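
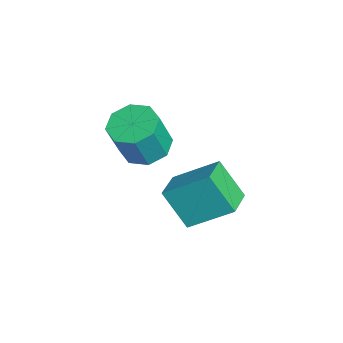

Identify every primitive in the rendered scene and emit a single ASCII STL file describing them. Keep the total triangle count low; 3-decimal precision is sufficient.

solid 
facet normal -0.250 0.289 -0.924
outer loop
vertex -3.653 -1.43 -1.826
vertex -4.117 -0.915 -1.539
vertex -3.394 -0.925 -1.738
endloop
endfacet
facet normal 0.857 -0.378 -0.350
outer loop
vertex -3.653 -1.43 -1.826
vertex -3.394 -0.925 -1.738
vertex -3.319 -1.819 -0.588
endloop
endfacet
facet normal 0.856 -0.379 -0.350
outer loop
vertex -3.319 -1.819 -0.588
vertex -3.394 -0.925 -1.738
vertex -3.06 -1.315 -0.5
endloop
endfacet
facet normal 0.250 -0.290 0.924
outer loop
vertex -3.319 -1.819 -0.588
vertex -3.06 -1.315 -0.5
vertex -3.783 -1.305 -0.301
endloop
endfacet
facet normal -0.250 0.290 -0.924
outer loop
vertex -3.394 -0.925 -1.738
vertex -4.117 -0.915 -1.539
vertex -3.559 -0.415 -1.533
endloop
endfacet
facet normal 0.925 0.355 -0.138
outer loop
vertex -3.394 -0.925 -1.738
vertex -3.559 -0.415 -1.533
vertex -3.06 -1.315 -0.5
endloop
endfacet
facet normal 0.925 0.353 -0.139
outer loop
vertex -3.06 -1.315 -0.5
vertex -3.559 -0.415 -1.533
vertex -3.224 -0.804 -0.295
endloop
endfacet
facet normal 0.250 -0.290 0.924
outer loop
vertex -3.06 -1.315 -0.5
vertex -3.224 -0.804 -0.295
vertex -3.783 -1.305 -0.301
endloop
endfacet
facet normal -0.251 0.291 -0.923
outer loop
vertex -3.559 -0.415 -1.533
vertex -4.117 -0.915 -1.539
vertex -4.05 -0.198 -1.331
endloop
endfacet
facet normal 0.452 0.879 0.154
outer loop
vertex -3.559 -0.415 -1.533
vertex -4.05 -0.198 -1.331
vertex -3.224 -0.804 -0.295
endloop
endfacet
facet normal 0.451 0.879 0.155
outer loop
vertex -3.224 -0.804 -0.295
vertex -4.05 -0.198 -1.331
vertex -3.716 -0.587 -0.094
endloop
endfacet
facet normal 0.250 -0.290 0.924
outer loop
vertex -3.224 -0.804 -0.295
vertex -3.716 -0.587 -0.094
vertex -3.783 -1.305 -0.301
endloop
endfacet
facet normal -0.249 0.291 -0.924
outer loop
vertex -4.05 -0.198 -1.331
vertex -4.117 -0.915 -1.539
vertex -4.581 -0.401 -1.252
endloop
endfacet
facet normal -0.287 0.889 0.357
outer loop
vertex -4.05 -0.198 -1.331
vertex -4.581 -0.401 -1.252
vertex -3.716 -0.587 -0.094
endloop
endfacet
facet normal -0.286 0.889 0.357
outer loop
vertex -3.716 -0.587 -0.094
vertex -4.581 -0.401 -1.252
vertex -4.247 -0.79 -0.014
endloop
endfacet
facet normal 0.250 -0.290 0.924
outer loop
vertex -3.716 -0.587 -0.094
vertex -4.247 -0.79 -0.014
vertex -3.783 -1.305 -0.301
endloop
endfacet
facet normal -0.250 0.290 -0.924
outer loop
vertex -4.581 -0.401 -1.252
vertex -4.117 -0.915 -1.539
vertex -4.84 -0.905 -1.34
endloop
endfacet
facet normal -0.857 0.379 0.350
outer loop
vertex -4.581 -0.401 -1.252
vertex -4.84 -0.905 -1.34
vertex -4.247 -0.79 -0.014
endloop
endfacet
facet normal -0.857 0.378 0.350
outer loop
vertex -4.247 -0.79 -0.014
vertex -4.84 -0.905 -1.34
vertex -4.506 -1.295 -0.102
endloop
endfacet
facet normal 0.250 -0.289 0.924
outer loop
vertex -4.247 -0.79 -0.014
vertex -4.506 -1.295 -0.102
vertex -3.783 -1.305 -0.301
endloop
endfacet
facet normal -0.250 0.290 -0.924
outer loop
vertex -4.84 -0.905 -1.34
vertex -4.117 -0.915 -1.539
vertex -4.676 -1.416 -1.545
endloop
endfacet
facet normal -0.925 -0.353 0.139
outer loop
vertex -4.84 -0.905 -1.34
vertex -4.676 -1.416 -1.545
vertex -4.506 -1.295 -0.102
endloop
endfacet
facet normal -0.925 -0.355 0.139
outer loop
vertex -4.506 -1.295 -0.102
vertex -4.676 -1.416 -1.545
vertex -4.341 -1.805 -0.307
endloop
endfacet
facet normal 0.250 -0.290 0.924
outer loop
vertex -4.506 -1.295 -0.102
vertex -4.341 -1.805 -0.307
vertex -3.783 -1.305 -0.301
endloop
endfacet
facet normal -0.250 0.290 -0.924
outer loop
vertex -4.676 -1.416 -1.545
vertex -4.117 -0.915 -1.539
vertex -4.184 -1.633 -1.746
endloop
endfacet
facet normal -0.451 -0.879 -0.154
outer loop
vertex -4.676 -1.416 -1.545
vertex -4.184 -1.633 -1.746
vertex -4.341 -1.805 -0.307
endloop
endfacet
facet normal -0.452 -0.879 -0.154
outer loop
vertex -4.341 -1.805 -0.307
vertex -4.184 -1.633 -1.746
vertex -3.85 -2.022 -0.509
endloop
endfacet
facet normal 0.251 -0.291 0.923
outer loop
vertex -4.341 -1.805 -0.307
vertex -3.85 -2.022 -0.509
vertex -3.783 -1.305 -0.301
endloop
endfacet
facet normal -0.250 0.290 -0.924
outer loop
vertex -4.184 -1.633 -1.746
vertex -4.117 -0.915 -1.539
vertex -3.653 -1.43 -1.826
endloop
endfacet
facet normal 0.286 -0.889 -0.357
outer loop
vertex -4.184 -1.633 -1.746
vertex -3.653 -1.43 -1.826
vertex -3.85 -2.022 -0.509
endloop
endfacet
facet normal 0.287 -0.889 -0.357
outer loop
vertex -3.85 -2.022 -0.509
vertex -3.653 -1.43 -1.826
vertex -3.319 -1.819 -0.588
endloop
endfacet
facet normal 0.249 -0.291 0.924
outer loop
vertex -3.85 -2.022 -0.509
vertex -3.319 -1.819 -0.588
vertex -3.783 -1.305 -0.301
endloop
endfacet
facet normal -0.896 0.392 -0.208
outer loop
vertex -4.244 1.106 -2.554
vertex -3.715 1.736 -3.649
vertex -4.584 -0.137 -3.433
endloop
endfacet
facet normal -0.386 -0.460 0.800
outer loop
vertex -3.625 -0.556 -3.211
vertex -4.244 1.106 -2.554
vertex -4.584 -0.137 -3.433
endloop
endfacet
facet normal -0.896 0.392 -0.208
outer loop
vertex -4.584 -0.137 -3.433
vertex -3.715 1.736 -3.649
vertex -4.055 0.493 -4.528
endloop
endfacet
facet normal -0.218 -0.797 -0.564
outer loop
vertex -4.055 0.493 -4.528
vertex -3.625 -0.556 -3.211
vertex -4.584 -0.137 -3.433
endloop
endfacet
facet normal 0.218 0.797 0.564
outer loop
vertex -4.244 1.106 -2.554
vertex -2.756 1.317 -3.427
vertex -3.715 1.736 -3.649
endloop
endfacet
facet normal -0.386 -0.460 0.800
outer loop
vertex -3.285 0.687 -2.332
vertex -4.244 1.106 -2.554
vertex -3.625 -0.556 -3.211
endloop
endfacet
facet normal 0.218 0.797 0.564
outer loop
vertex -3.285 0.687 -2.332
vertex -2.756 1.317 -3.427
vertex -4.244 1.106 -2.554
endloop
endfacet
facet normal 0.386 0.460 -0.800
outer loop
vertex -3.715 1.736 -3.649
vertex -2.756 1.317 -3.427
vertex -4.055 0.493 -4.528
endloop
endfacet
facet normal -0.218 -0.797 -0.564
outer loop
vertex -3.096 0.074 -4.306
vertex -3.625 -0.556 -3.211
vertex -4.055 0.493 -4.528
endloop
endfacet
facet normal 0.386 0.460 -0.800
outer loop
vertex -4.055 0.493 -4.528
vertex -2.756 1.317 -3.427
vertex -3.096 0.074 -4.306
endloop
endfacet
facet normal 0.896 -0.392 0.208
outer loop
vertex -3.096 0.074 -4.306
vertex -3.285 0.687 -2.332
vertex -3.625 -0.556 -3.211
endloop
endfacet
facet normal 0.896 -0.392 0.208
outer loop
vertex -2.756 1.317 -3.427
vertex -3.285 0.687 -2.332
vertex -3.096 0.074 -4.306
endloop
endfacet

endsolid


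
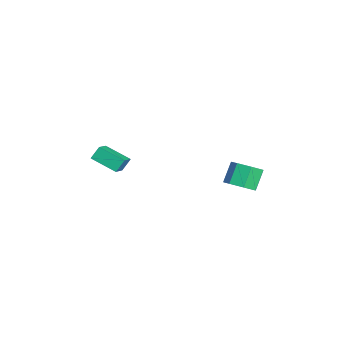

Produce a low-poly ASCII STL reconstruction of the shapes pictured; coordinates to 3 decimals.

solid 
facet normal -0.503 -0.785 0.362
outer loop
vertex -0.847 -4.607 -2.661
vertex -1.105 -4.084 -1.886
vertex -2.007 -4.176 -3.338
endloop
endfacet
facet normal 0.266 -0.540 -0.799
outer loop
vertex -1.095 -2.756 -3.994
vertex -0.847 -4.607 -2.661
vertex -2.007 -4.176 -3.338
endloop
endfacet
facet normal -0.504 -0.784 0.363
outer loop
vertex -2.007 -4.176 -3.338
vertex -1.105 -4.084 -1.886
vertex -2.264 -3.652 -2.563
endloop
endfacet
facet normal -0.822 0.306 -0.480
outer loop
vertex -2.264 -3.652 -2.563
vertex -1.095 -2.756 -3.994
vertex -2.007 -4.176 -3.338
endloop
endfacet
facet normal 0.822 -0.306 0.480
outer loop
vertex -0.847 -4.607 -2.661
vertex -0.193 -2.664 -2.542
vertex -1.105 -4.084 -1.886
endloop
endfacet
facet normal 0.265 -0.540 -0.799
outer loop
vertex 0.064 -3.188 -3.317
vertex -0.847 -4.607 -2.661
vertex -1.095 -2.756 -3.994
endloop
endfacet
facet normal 0.822 -0.306 0.480
outer loop
vertex 0.064 -3.188 -3.317
vertex -0.193 -2.664 -2.542
vertex -0.847 -4.607 -2.661
endloop
endfacet
facet normal -0.266 0.540 0.799
outer loop
vertex -1.105 -4.084 -1.886
vertex -0.193 -2.664 -2.542
vertex -2.264 -3.652 -2.563
endloop
endfacet
facet normal -0.822 0.306 -0.480
outer loop
vertex -1.353 -2.233 -3.219
vertex -1.095 -2.756 -3.994
vertex -2.264 -3.652 -2.563
endloop
endfacet
facet normal -0.266 0.540 0.799
outer loop
vertex -2.264 -3.652 -2.563
vertex -0.193 -2.664 -2.542
vertex -1.353 -2.233 -3.219
endloop
endfacet
facet normal 0.504 0.784 -0.362
outer loop
vertex -1.353 -2.233 -3.219
vertex 0.064 -3.188 -3.317
vertex -1.095 -2.756 -3.994
endloop
endfacet
facet normal 0.503 0.784 -0.363
outer loop
vertex -0.193 -2.664 -2.542
vertex 0.064 -3.188 -3.317
vertex -1.353 -2.233 -3.219
endloop
endfacet
facet normal 0.508 -0.350 -0.787
outer loop
vertex 4.574 3.768 -1.974
vertex 3.711 3.678 -2.491
vertex 4.335 4.47 -2.44
endloop
endfacet
facet normal 0.817 0.485 0.312
outer loop
vertex 4.574 3.768 -1.974
vertex 4.335 4.47 -2.44
vertex 3.812 4.292 -0.793
endloop
endfacet
facet normal 0.817 0.485 0.312
outer loop
vertex 3.812 4.292 -0.793
vertex 4.335 4.47 -2.44
vertex 3.573 4.995 -1.259
endloop
endfacet
facet normal -0.507 0.350 0.788
outer loop
vertex 3.812 4.292 -0.793
vertex 3.573 4.995 -1.259
vertex 2.949 4.202 -1.309
endloop
endfacet
facet normal 0.508 -0.349 -0.788
outer loop
vertex 4.335 4.47 -2.44
vertex 3.711 3.678 -2.491
vertex 3.626 4.576 -2.944
endloop
endfacet
facet normal 0.296 0.929 -0.222
outer loop
vertex 4.335 4.47 -2.44
vertex 3.626 4.576 -2.944
vertex 3.573 4.995 -1.259
endloop
endfacet
facet normal 0.296 0.929 -0.222
outer loop
vertex 3.573 4.995 -1.259
vertex 3.626 4.576 -2.944
vertex 2.864 5.101 -1.763
endloop
endfacet
facet normal -0.508 0.350 0.787
outer loop
vertex 3.573 4.995 -1.259
vertex 2.864 5.101 -1.763
vertex 2.949 4.202 -1.309
endloop
endfacet
facet normal 0.508 -0.349 -0.787
outer loop
vertex 3.626 4.576 -2.944
vertex 3.711 3.678 -2.491
vertex 2.981 4.005 -3.107
endloop
endfacet
facet normal -0.448 0.674 -0.588
outer loop
vertex 3.626 4.576 -2.944
vertex 2.981 4.005 -3.107
vertex 2.864 5.101 -1.763
endloop
endfacet
facet normal -0.448 0.674 -0.588
outer loop
vertex 2.864 5.101 -1.763
vertex 2.981 4.005 -3.107
vertex 2.219 4.53 -1.926
endloop
endfacet
facet normal -0.508 0.349 0.787
outer loop
vertex 2.864 5.101 -1.763
vertex 2.219 4.53 -1.926
vertex 2.949 4.202 -1.309
endloop
endfacet
facet normal 0.508 -0.350 -0.787
outer loop
vertex 2.981 4.005 -3.107
vertex 3.711 3.678 -2.491
vertex 2.886 3.188 -2.805
endloop
endfacet
facet normal -0.855 -0.090 -0.512
outer loop
vertex 2.981 4.005 -3.107
vertex 2.886 3.188 -2.805
vertex 2.219 4.53 -1.926
endloop
endfacet
facet normal -0.855 -0.090 -0.512
outer loop
vertex 2.219 4.53 -1.926
vertex 2.886 3.188 -2.805
vertex 2.124 3.712 -1.624
endloop
endfacet
facet normal -0.508 0.350 0.787
outer loop
vertex 2.219 4.53 -1.926
vertex 2.124 3.712 -1.624
vertex 2.949 4.202 -1.309
endloop
endfacet
facet normal 0.507 -0.349 -0.788
outer loop
vertex 2.886 3.188 -2.805
vertex 3.711 3.678 -2.491
vertex 3.412 2.739 -2.267
endloop
endfacet
facet normal -0.618 -0.785 -0.051
outer loop
vertex 2.886 3.188 -2.805
vertex 3.412 2.739 -2.267
vertex 2.124 3.712 -1.624
endloop
endfacet
facet normal -0.618 -0.785 -0.050
outer loop
vertex 2.124 3.712 -1.624
vertex 3.412 2.739 -2.267
vertex 2.65 3.264 -1.086
endloop
endfacet
facet normal -0.508 0.349 0.787
outer loop
vertex 2.124 3.712 -1.624
vertex 2.65 3.264 -1.086
vertex 2.949 4.202 -1.309
endloop
endfacet
facet normal 0.508 -0.350 -0.787
outer loop
vertex 3.412 2.739 -2.267
vertex 3.711 3.678 -2.491
vertex 4.163 2.998 -1.897
endloop
endfacet
facet normal 0.085 -0.889 0.450
outer loop
vertex 3.412 2.739 -2.267
vertex 4.163 2.998 -1.897
vertex 2.65 3.264 -1.086
endloop
endfacet
facet normal 0.084 -0.890 0.449
outer loop
vertex 2.65 3.264 -1.086
vertex 4.163 2.998 -1.897
vertex 3.402 3.522 -0.716
endloop
endfacet
facet normal -0.507 0.349 0.788
outer loop
vertex 2.65 3.264 -1.086
vertex 3.402 3.522 -0.716
vertex 2.949 4.202 -1.309
endloop
endfacet
facet normal 0.508 -0.350 -0.787
outer loop
vertex 4.163 2.998 -1.897
vertex 3.711 3.678 -2.491
vertex 4.574 3.768 -1.974
endloop
endfacet
facet normal 0.723 -0.325 0.610
outer loop
vertex 4.163 2.998 -1.897
vertex 4.574 3.768 -1.974
vertex 3.402 3.522 -0.716
endloop
endfacet
facet normal 0.723 -0.324 0.610
outer loop
vertex 3.402 3.522 -0.716
vertex 4.574 3.768 -1.974
vertex 3.812 4.292 -0.793
endloop
endfacet
facet normal -0.507 0.349 0.788
outer loop
vertex 3.402 3.522 -0.716
vertex 3.812 4.292 -0.793
vertex 2.949 4.202 -1.309
endloop
endfacet

endsolid


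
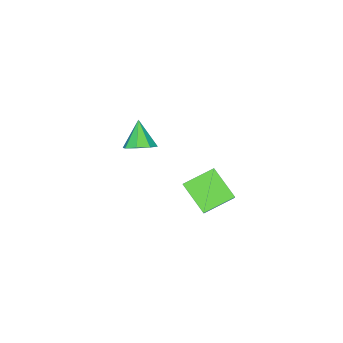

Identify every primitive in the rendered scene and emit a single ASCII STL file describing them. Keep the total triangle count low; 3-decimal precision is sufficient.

solid 
facet normal -0.817 0.425 0.390
outer loop
vertex -0.352 3.888 -0.512
vertex -0.158 5.231 -1.568
vertex -0.985 3.375 -1.28
endloop
endfacet
facet normal -0.112 -0.781 0.614
outer loop
vertex 0.298 2.709 -1.892
vertex -0.352 3.888 -0.512
vertex -0.985 3.375 -1.28
endloop
endfacet
facet normal -0.817 0.425 0.390
outer loop
vertex -0.985 3.375 -1.28
vertex -0.158 5.231 -1.568
vertex -0.791 4.718 -2.337
endloop
endfacet
facet normal -0.565 -0.458 -0.686
outer loop
vertex -0.791 4.718 -2.337
vertex 0.298 2.709 -1.892
vertex -0.985 3.375 -1.28
endloop
endfacet
facet normal 0.565 0.458 0.686
outer loop
vertex -0.352 3.888 -0.512
vertex 1.125 4.565 -2.18
vertex -0.158 5.231 -1.568
endloop
endfacet
facet normal -0.113 -0.781 0.614
outer loop
vertex 0.931 3.222 -1.123
vertex -0.352 3.888 -0.512
vertex 0.298 2.709 -1.892
endloop
endfacet
facet normal 0.565 0.458 0.686
outer loop
vertex 0.931 3.222 -1.123
vertex 1.125 4.565 -2.18
vertex -0.352 3.888 -0.512
endloop
endfacet
facet normal 0.113 0.781 -0.614
outer loop
vertex -0.158 5.231 -1.568
vertex 1.125 4.565 -2.18
vertex -0.791 4.718 -2.337
endloop
endfacet
facet normal -0.565 -0.458 -0.686
outer loop
vertex 0.492 4.052 -2.948
vertex 0.298 2.709 -1.892
vertex -0.791 4.718 -2.337
endloop
endfacet
facet normal 0.113 0.781 -0.614
outer loop
vertex -0.791 4.718 -2.337
vertex 1.125 4.565 -2.18
vertex 0.492 4.052 -2.948
endloop
endfacet
facet normal 0.817 -0.424 -0.390
outer loop
vertex 0.492 4.052 -2.948
vertex 0.931 3.222 -1.123
vertex 0.298 2.709 -1.892
endloop
endfacet
facet normal 0.817 -0.425 -0.390
outer loop
vertex 1.125 4.565 -2.18
vertex 0.931 3.222 -1.123
vertex 0.492 4.052 -2.948
endloop
endfacet
facet normal 0.415 0.436 -0.799
outer loop
vertex -1.094 -2.12 -2.938
vertex -1.547 -1.461 -2.813
vertex -0.815 -1.708 -2.568
endloop
endfacet
facet normal 0.524 -0.737 0.426
outer loop
vertex -1.094 -2.12 -2.938
vertex -0.815 -1.708 -2.568
vertex -2.173 -2.119 -1.607
endloop
endfacet
facet normal 0.415 0.437 -0.798
outer loop
vertex -0.815 -1.708 -2.568
vertex -1.547 -1.461 -2.813
vertex -0.965 -1.151 -2.341
endloop
endfacet
facet normal 0.602 -0.157 0.783
outer loop
vertex -0.815 -1.708 -2.568
vertex -0.965 -1.151 -2.341
vertex -2.173 -2.119 -1.607
endloop
endfacet
facet normal 0.415 0.436 -0.798
outer loop
vertex -0.965 -1.151 -2.341
vertex -1.547 -1.461 -2.813
vertex -1.456 -0.775 -2.391
endloop
endfacet
facet normal 0.218 0.403 0.889
outer loop
vertex -0.965 -1.151 -2.341
vertex -1.456 -0.775 -2.391
vertex -2.173 -2.119 -1.607
endloop
endfacet
facet normal 0.415 0.436 -0.798
outer loop
vertex -1.456 -0.775 -2.391
vertex -1.547 -1.461 -2.813
vertex -2.0 -0.801 -2.688
endloop
endfacet
facet normal -0.401 0.612 0.682
outer loop
vertex -1.456 -0.775 -2.391
vertex -2.0 -0.801 -2.688
vertex -2.173 -2.119 -1.607
endloop
endfacet
facet normal 0.416 0.436 -0.798
outer loop
vertex -2.0 -0.801 -2.688
vertex -1.547 -1.461 -2.813
vertex -2.278 -1.213 -3.058
endloop
endfacet
facet normal -0.893 0.349 0.283
outer loop
vertex -2.0 -0.801 -2.688
vertex -2.278 -1.213 -3.058
vertex -2.173 -2.119 -1.607
endloop
endfacet
facet normal 0.415 0.436 -0.798
outer loop
vertex -2.278 -1.213 -3.058
vertex -1.547 -1.461 -2.813
vertex -2.128 -1.77 -3.284
endloop
endfacet
facet normal -0.970 -0.231 -0.074
outer loop
vertex -2.278 -1.213 -3.058
vertex -2.128 -1.77 -3.284
vertex -2.173 -2.119 -1.607
endloop
endfacet
facet normal 0.414 0.437 -0.798
outer loop
vertex -2.128 -1.77 -3.284
vertex -1.547 -1.461 -2.813
vertex -1.637 -2.146 -3.235
endloop
endfacet
facet normal -0.587 -0.790 -0.180
outer loop
vertex -2.128 -1.77 -3.284
vertex -1.637 -2.146 -3.235
vertex -2.173 -2.119 -1.607
endloop
endfacet
facet normal 0.415 0.437 -0.798
outer loop
vertex -1.637 -2.146 -3.235
vertex -1.547 -1.461 -2.813
vertex -1.094 -2.12 -2.938
endloop
endfacet
facet normal 0.033 -0.999 0.027
outer loop
vertex -1.637 -2.146 -3.235
vertex -1.094 -2.12 -2.938
vertex -2.173 -2.119 -1.607
endloop
endfacet

endsolid


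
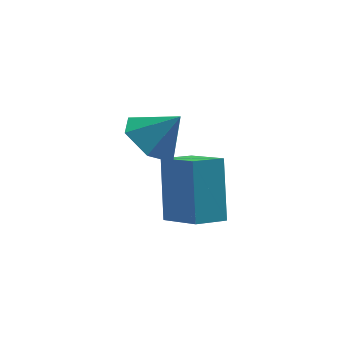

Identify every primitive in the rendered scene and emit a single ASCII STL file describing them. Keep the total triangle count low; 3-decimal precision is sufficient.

solid 
facet normal -0.646 0.035 -0.763
outer loop
vertex -2.487 -4.096 -0.757
vertex -3.093 -3.527 -0.218
vertex -2.398 -3.111 -0.787
endloop
endfacet
facet normal 0.989 -0.093 -0.112
outer loop
vertex -2.487 -4.096 -0.757
vertex -2.398 -3.111 -0.787
vertex -2.267 -3.573 0.758
endloop
endfacet
facet normal -0.646 0.036 -0.763
outer loop
vertex -2.398 -3.111 -0.787
vertex -3.093 -3.527 -0.218
vertex -3.003 -2.542 -0.248
endloop
endfacet
facet normal 0.740 0.659 0.134
outer loop
vertex -2.398 -3.111 -0.787
vertex -3.003 -2.542 -0.248
vertex -2.267 -3.573 0.758
endloop
endfacet
facet normal -0.645 0.036 -0.764
outer loop
vertex -3.003 -2.542 -0.248
vertex -3.093 -3.527 -0.218
vertex -3.699 -2.959 0.32
endloop
endfacet
facet normal 0.109 0.733 0.672
outer loop
vertex -3.003 -2.542 -0.248
vertex -3.699 -2.959 0.32
vertex -2.267 -3.573 0.758
endloop
endfacet
facet normal -0.645 0.035 -0.763
outer loop
vertex -3.699 -2.959 0.32
vertex -3.093 -3.527 -0.218
vertex -3.788 -3.944 0.35
endloop
endfacet
facet normal -0.271 0.054 0.961
outer loop
vertex -3.699 -2.959 0.32
vertex -3.788 -3.944 0.35
vertex -2.267 -3.573 0.758
endloop
endfacet
facet normal -0.645 0.036 -0.763
outer loop
vertex -3.788 -3.944 0.35
vertex -3.093 -3.527 -0.218
vertex -3.183 -4.513 -0.188
endloop
endfacet
facet normal -0.021 -0.699 0.715
outer loop
vertex -3.788 -3.944 0.35
vertex -3.183 -4.513 -0.188
vertex -2.267 -3.573 0.758
endloop
endfacet
facet normal -0.645 0.036 -0.763
outer loop
vertex -3.183 -4.513 -0.188
vertex -3.093 -3.527 -0.218
vertex -2.487 -4.096 -0.757
endloop
endfacet
facet normal 0.609 -0.773 0.178
outer loop
vertex -3.183 -4.513 -0.188
vertex -2.487 -4.096 -0.757
vertex -2.267 -3.573 0.758
endloop
endfacet
facet normal -0.581 0.705 -0.407
outer loop
vertex -2.803 -2.433 -1.764
vertex -1.916 -1.866 -2.048
vertex -2.742 -3.47 -3.647
endloop
endfacet
facet normal -0.813 -0.521 0.260
outer loop
vertex -1.864 -4.534 -3.032
vertex -2.803 -2.433 -1.764
vertex -2.742 -3.47 -3.647
endloop
endfacet
facet normal -0.581 0.705 -0.407
outer loop
vertex -2.742 -3.47 -3.647
vertex -1.916 -1.866 -2.048
vertex -1.855 -2.903 -3.93
endloop
endfacet
facet normal 0.029 -0.482 -0.876
outer loop
vertex -1.855 -2.903 -3.93
vertex -1.864 -4.534 -3.032
vertex -2.742 -3.47 -3.647
endloop
endfacet
facet normal -0.028 0.483 0.875
outer loop
vertex -2.803 -2.433 -1.764
vertex -1.038 -2.93 -1.433
vertex -1.916 -1.866 -2.048
endloop
endfacet
facet normal -0.813 -0.521 0.261
outer loop
vertex -1.925 -3.497 -1.15
vertex -2.803 -2.433 -1.764
vertex -1.864 -4.534 -3.032
endloop
endfacet
facet normal -0.029 0.482 0.876
outer loop
vertex -1.925 -3.497 -1.15
vertex -1.038 -2.93 -1.433
vertex -2.803 -2.433 -1.764
endloop
endfacet
facet normal 0.813 0.520 -0.260
outer loop
vertex -1.916 -1.866 -2.048
vertex -1.038 -2.93 -1.433
vertex -1.855 -2.903 -3.93
endloop
endfacet
facet normal 0.028 -0.482 -0.876
outer loop
vertex -0.977 -3.967 -3.316
vertex -1.864 -4.534 -3.032
vertex -1.855 -2.903 -3.93
endloop
endfacet
facet normal 0.813 0.521 -0.260
outer loop
vertex -1.855 -2.903 -3.93
vertex -1.038 -2.93 -1.433
vertex -0.977 -3.967 -3.316
endloop
endfacet
facet normal 0.581 -0.705 0.407
outer loop
vertex -0.977 -3.967 -3.316
vertex -1.925 -3.497 -1.15
vertex -1.864 -4.534 -3.032
endloop
endfacet
facet normal 0.581 -0.705 0.407
outer loop
vertex -1.038 -2.93 -1.433
vertex -1.925 -3.497 -1.15
vertex -0.977 -3.967 -3.316
endloop
endfacet

endsolid


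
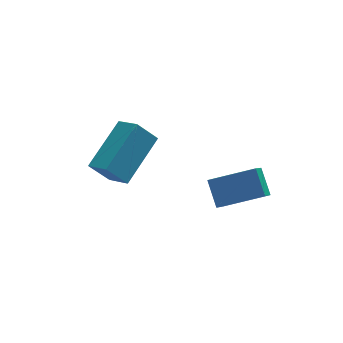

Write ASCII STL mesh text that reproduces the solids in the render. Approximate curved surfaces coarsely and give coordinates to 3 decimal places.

solid 
facet normal -0.669 -0.604 -0.433
outer loop
vertex -2.945 0.292 2.042
vertex -3.61 0.448 2.852
vertex -3.362 1.114 1.54
endloop
endfacet
facet normal 0.628 -0.148 -0.764
outer loop
vertex -1.99 2.352 2.428
vertex -2.945 0.292 2.042
vertex -3.362 1.114 1.54
endloop
endfacet
facet normal -0.670 -0.603 -0.433
outer loop
vertex -3.362 1.114 1.54
vertex -3.61 0.448 2.852
vertex -4.027 1.271 2.35
endloop
endfacet
facet normal -0.397 0.783 -0.478
outer loop
vertex -4.027 1.271 2.35
vertex -1.99 2.352 2.428
vertex -3.362 1.114 1.54
endloop
endfacet
facet normal 0.398 -0.783 0.477
outer loop
vertex -2.945 0.292 2.042
vertex -2.238 1.686 3.74
vertex -3.61 0.448 2.852
endloop
endfacet
facet normal 0.628 -0.148 -0.764
outer loop
vertex -1.573 1.529 2.93
vertex -2.945 0.292 2.042
vertex -1.99 2.352 2.428
endloop
endfacet
facet normal 0.397 -0.784 0.478
outer loop
vertex -1.573 1.529 2.93
vertex -2.238 1.686 3.74
vertex -2.945 0.292 2.042
endloop
endfacet
facet normal -0.628 0.148 0.764
outer loop
vertex -3.61 0.448 2.852
vertex -2.238 1.686 3.74
vertex -4.027 1.271 2.35
endloop
endfacet
facet normal -0.398 0.784 -0.477
outer loop
vertex -2.655 2.508 3.238
vertex -1.99 2.352 2.428
vertex -4.027 1.271 2.35
endloop
endfacet
facet normal -0.628 0.148 0.764
outer loop
vertex -4.027 1.271 2.35
vertex -2.238 1.686 3.74
vertex -2.655 2.508 3.238
endloop
endfacet
facet normal 0.669 0.603 0.433
outer loop
vertex -2.655 2.508 3.238
vertex -1.573 1.529 2.93
vertex -1.99 2.352 2.428
endloop
endfacet
facet normal 0.670 0.604 0.433
outer loop
vertex -2.238 1.686 3.74
vertex -1.573 1.529 2.93
vertex -2.655 2.508 3.238
endloop
endfacet
facet normal -0.903 0.232 -0.361
outer loop
vertex -0.403 -1.325 1.618
vertex -0.464 -0.494 2.305
vertex -0.024 -0.796 1.011
endloop
endfacet
facet normal 0.056 -0.770 -0.636
outer loop
vertex 1.484 -1.186 1.615
vertex -0.403 -1.325 1.618
vertex -0.024 -0.796 1.011
endloop
endfacet
facet normal -0.903 0.234 -0.361
outer loop
vertex -0.024 -0.796 1.011
vertex -0.464 -0.494 2.305
vertex -0.084 0.035 1.698
endloop
endfacet
facet normal 0.427 0.594 -0.682
outer loop
vertex -0.084 0.035 1.698
vertex 1.484 -1.186 1.615
vertex -0.024 -0.796 1.011
endloop
endfacet
facet normal -0.427 -0.595 0.681
outer loop
vertex -0.403 -1.325 1.618
vertex 1.044 -0.884 2.909
vertex -0.464 -0.494 2.305
endloop
endfacet
facet normal 0.056 -0.770 -0.636
outer loop
vertex 1.104 -1.715 2.222
vertex -0.403 -1.325 1.618
vertex 1.484 -1.186 1.615
endloop
endfacet
facet normal -0.427 -0.594 0.682
outer loop
vertex 1.104 -1.715 2.222
vertex 1.044 -0.884 2.909
vertex -0.403 -1.325 1.618
endloop
endfacet
facet normal -0.056 0.770 0.636
outer loop
vertex -0.464 -0.494 2.305
vertex 1.044 -0.884 2.909
vertex -0.084 0.035 1.698
endloop
endfacet
facet normal 0.427 0.595 -0.681
outer loop
vertex 1.423 -0.355 2.302
vertex 1.484 -1.186 1.615
vertex -0.084 0.035 1.698
endloop
endfacet
facet normal -0.056 0.770 0.636
outer loop
vertex -0.084 0.035 1.698
vertex 1.044 -0.884 2.909
vertex 1.423 -0.355 2.302
endloop
endfacet
facet normal 0.903 -0.233 0.362
outer loop
vertex 1.423 -0.355 2.302
vertex 1.104 -1.715 2.222
vertex 1.484 -1.186 1.615
endloop
endfacet
facet normal 0.903 -0.233 0.361
outer loop
vertex 1.044 -0.884 2.909
vertex 1.104 -1.715 2.222
vertex 1.423 -0.355 2.302
endloop
endfacet

endsolid


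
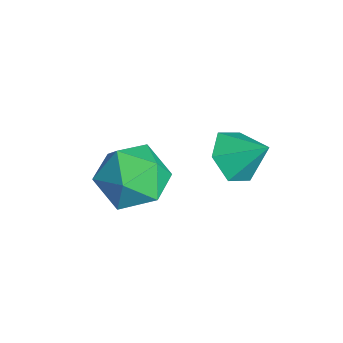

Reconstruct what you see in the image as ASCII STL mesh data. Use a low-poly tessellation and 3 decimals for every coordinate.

solid 
facet normal 0.344 -0.081 0.935
outer loop
vertex -2.087 -2.447 2.215
vertex -2.696 -3.304 2.365
vertex -1.708 -3.414 1.992
endloop
endfacet
facet normal 0.835 0.210 0.508
outer loop
vertex -2.087 -2.447 2.215
vertex -1.708 -3.414 1.992
vertex -1.513 -2.602 1.335
endloop
endfacet
facet normal 0.556 0.801 0.221
outer loop
vertex -2.087 -2.447 2.215
vertex -1.513 -2.602 1.335
vertex -2.381 -1.991 1.302
endloop
endfacet
facet normal -0.108 0.875 0.472
outer loop
vertex -2.087 -2.447 2.215
vertex -2.381 -1.991 1.302
vertex -3.112 -2.425 1.939
endloop
endfacet
facet normal -0.239 0.330 0.913
outer loop
vertex -2.087 -2.447 2.215
vertex -3.112 -2.425 1.939
vertex -2.696 -3.304 2.365
endloop
endfacet
facet normal 0.968 -0.250 -0.022
outer loop
vertex -1.513 -2.602 1.335
vertex -1.708 -3.414 1.992
vertex -1.768 -3.555 0.941
endloop
endfacet
facet normal 0.173 -0.721 0.671
outer loop
vertex -1.708 -3.414 1.992
vertex -2.696 -3.304 2.365
vertex -2.499 -3.989 1.578
endloop
endfacet
facet normal -0.770 -0.057 0.635
outer loop
vertex -2.696 -3.304 2.365
vertex -3.112 -2.425 1.939
vertex -3.367 -3.378 1.545
endloop
endfacet
facet normal -0.559 0.826 -0.079
outer loop
vertex -3.112 -2.425 1.939
vertex -2.381 -1.991 1.302
vertex -3.172 -2.566 0.888
endloop
endfacet
facet normal 0.515 0.706 -0.486
outer loop
vertex -2.381 -1.991 1.302
vertex -1.513 -2.602 1.335
vertex -2.184 -2.676 0.515
endloop
endfacet
facet normal 0.108 -0.875 -0.472
outer loop
vertex -2.793 -3.533 0.665
vertex -1.768 -3.555 0.941
vertex -2.499 -3.989 1.578
endloop
endfacet
facet normal -0.556 -0.801 -0.221
outer loop
vertex -2.793 -3.533 0.665
vertex -2.499 -3.989 1.578
vertex -3.367 -3.378 1.545
endloop
endfacet
facet normal -0.835 -0.210 -0.508
outer loop
vertex -2.793 -3.533 0.665
vertex -3.367 -3.378 1.545
vertex -3.172 -2.566 0.888
endloop
endfacet
facet normal -0.344 0.081 -0.935
outer loop
vertex -2.793 -3.533 0.665
vertex -3.172 -2.566 0.888
vertex -2.184 -2.676 0.515
endloop
endfacet
facet normal 0.239 -0.330 -0.913
outer loop
vertex -2.793 -3.533 0.665
vertex -2.184 -2.676 0.515
vertex -1.768 -3.555 0.941
endloop
endfacet
facet normal 0.559 -0.826 0.079
outer loop
vertex -2.499 -3.989 1.578
vertex -1.768 -3.555 0.941
vertex -1.708 -3.414 1.992
endloop
endfacet
facet normal -0.515 -0.706 0.486
outer loop
vertex -3.367 -3.378 1.545
vertex -2.499 -3.989 1.578
vertex -2.696 -3.304 2.365
endloop
endfacet
facet normal -0.968 0.250 0.022
outer loop
vertex -3.172 -2.566 0.888
vertex -3.367 -3.378 1.545
vertex -3.112 -2.425 1.939
endloop
endfacet
facet normal -0.173 0.721 -0.671
outer loop
vertex -2.184 -2.676 0.515
vertex -3.172 -2.566 0.888
vertex -2.381 -1.991 1.302
endloop
endfacet
facet normal 0.770 0.057 -0.635
outer loop
vertex -1.768 -3.555 0.941
vertex -2.184 -2.676 0.515
vertex -1.513 -2.602 1.335
endloop
endfacet
facet normal -0.471 -0.604 -0.643
outer loop
vertex -1.143 -0.931 2.026
vertex -1.845 -0.563 2.194
vertex -1.376 -0.288 1.593
endloop
endfacet
facet normal 0.957 0.254 -0.138
outer loop
vertex -1.143 -0.931 2.026
vertex -1.376 -0.288 1.593
vertex -1.295 0.143 2.946
endloop
endfacet
facet normal -0.470 -0.604 -0.643
outer loop
vertex -1.376 -0.288 1.593
vertex -1.845 -0.563 2.194
vertex -2.078 0.08 1.76
endloop
endfacet
facet normal 0.386 0.872 -0.301
outer loop
vertex -1.376 -0.288 1.593
vertex -2.078 0.08 1.76
vertex -1.295 0.143 2.946
endloop
endfacet
facet normal -0.470 -0.604 -0.643
outer loop
vertex -2.078 0.08 1.76
vertex -1.845 -0.563 2.194
vertex -2.547 -0.195 2.361
endloop
endfacet
facet normal -0.329 0.929 0.168
outer loop
vertex -2.078 0.08 1.76
vertex -2.547 -0.195 2.361
vertex -1.295 0.143 2.946
endloop
endfacet
facet normal -0.470 -0.603 -0.645
outer loop
vertex -2.547 -0.195 2.361
vertex -1.845 -0.563 2.194
vertex -2.314 -0.839 2.794
endloop
endfacet
facet normal -0.473 0.367 0.801
outer loop
vertex -2.547 -0.195 2.361
vertex -2.314 -0.839 2.794
vertex -1.295 0.143 2.946
endloop
endfacet
facet normal -0.470 -0.603 -0.645
outer loop
vertex -2.314 -0.839 2.794
vertex -1.845 -0.563 2.194
vertex -1.612 -1.207 2.627
endloop
endfacet
facet normal 0.098 -0.251 0.963
outer loop
vertex -2.314 -0.839 2.794
vertex -1.612 -1.207 2.627
vertex -1.295 0.143 2.946
endloop
endfacet
facet normal -0.470 -0.603 -0.644
outer loop
vertex -1.612 -1.207 2.627
vertex -1.845 -0.563 2.194
vertex -1.143 -0.931 2.026
endloop
endfacet
facet normal 0.813 -0.308 0.494
outer loop
vertex -1.612 -1.207 2.627
vertex -1.143 -0.931 2.026
vertex -1.295 0.143 2.946
endloop
endfacet

endsolid


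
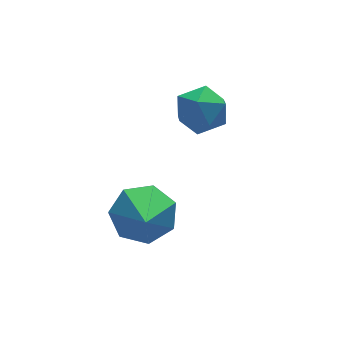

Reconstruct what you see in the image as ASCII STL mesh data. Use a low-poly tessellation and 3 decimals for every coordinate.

solid 
facet normal -0.256 0.295 0.921
outer loop
vertex -0.269 2.136 -1.713
vertex -0.002 1.295 -1.369
vertex 0.623 2.004 -1.423
endloop
endfacet
facet normal -0.044 0.851 0.523
outer loop
vertex -0.269 2.136 -1.713
vertex 0.623 2.004 -1.423
vertex 0.45 2.485 -2.22
endloop
endfacet
facet normal -0.466 0.883 -0.052
outer loop
vertex -0.269 2.136 -1.713
vertex 0.45 2.485 -2.22
vertex -0.281 2.074 -2.657
endloop
endfacet
facet normal -0.937 0.349 -0.011
outer loop
vertex -0.269 2.136 -1.713
vertex -0.281 2.074 -2.657
vertex -0.561 1.339 -2.131
endloop
endfacet
facet normal -0.807 -0.014 0.591
outer loop
vertex -0.269 2.136 -1.713
vertex -0.561 1.339 -2.131
vertex -0.002 1.295 -1.369
endloop
endfacet
facet normal 0.621 0.723 0.301
outer loop
vertex 0.45 2.485 -2.22
vertex 0.623 2.004 -1.423
vertex 1.161 1.861 -2.189
endloop
endfacet
facet normal 0.281 -0.175 0.944
outer loop
vertex 0.623 2.004 -1.423
vertex -0.002 1.295 -1.369
vertex 0.881 1.126 -1.663
endloop
endfacet
facet normal -0.612 -0.677 0.410
outer loop
vertex -0.002 1.295 -1.369
vertex -0.561 1.339 -2.131
vertex 0.15 0.715 -2.1
endloop
endfacet
facet normal -0.823 -0.088 -0.561
outer loop
vertex -0.561 1.339 -2.131
vertex -0.281 2.074 -2.657
vertex -0.023 1.196 -2.897
endloop
endfacet
facet normal -0.061 0.776 -0.628
outer loop
vertex -0.281 2.074 -2.657
vertex 0.45 2.485 -2.22
vertex 0.602 1.905 -2.951
endloop
endfacet
facet normal 0.937 -0.349 0.011
outer loop
vertex 0.869 1.064 -2.607
vertex 1.161 1.861 -2.189
vertex 0.881 1.126 -1.663
endloop
endfacet
facet normal 0.466 -0.883 0.052
outer loop
vertex 0.869 1.064 -2.607
vertex 0.881 1.126 -1.663
vertex 0.15 0.715 -2.1
endloop
endfacet
facet normal 0.044 -0.851 -0.523
outer loop
vertex 0.869 1.064 -2.607
vertex 0.15 0.715 -2.1
vertex -0.023 1.196 -2.897
endloop
endfacet
facet normal 0.256 -0.295 -0.921
outer loop
vertex 0.869 1.064 -2.607
vertex -0.023 1.196 -2.897
vertex 0.602 1.905 -2.951
endloop
endfacet
facet normal 0.807 0.014 -0.591
outer loop
vertex 0.869 1.064 -2.607
vertex 0.602 1.905 -2.951
vertex 1.161 1.861 -2.189
endloop
endfacet
facet normal 0.823 0.088 0.561
outer loop
vertex 0.881 1.126 -1.663
vertex 1.161 1.861 -2.189
vertex 0.623 2.004 -1.423
endloop
endfacet
facet normal 0.061 -0.776 0.628
outer loop
vertex 0.15 0.715 -2.1
vertex 0.881 1.126 -1.663
vertex -0.002 1.295 -1.369
endloop
endfacet
facet normal -0.621 -0.723 -0.301
outer loop
vertex -0.023 1.196 -2.897
vertex 0.15 0.715 -2.1
vertex -0.561 1.339 -2.131
endloop
endfacet
facet normal -0.281 0.175 -0.944
outer loop
vertex 0.602 1.905 -2.951
vertex -0.023 1.196 -2.897
vertex -0.281 2.074 -2.657
endloop
endfacet
facet normal 0.612 0.677 -0.410
outer loop
vertex 1.161 1.861 -2.189
vertex 0.602 1.905 -2.951
vertex 0.45 2.485 -2.22
endloop
endfacet
facet normal 0.264 0.720 -0.642
outer loop
vertex -2.246 -0.554 -2.897
vertex -2.777 -1.025 -3.644
vertex -3.103 -0.311 -2.977
endloop
endfacet
facet normal -0.008 0.288 0.958
outer loop
vertex -2.246 -0.554 -2.897
vertex -3.103 -0.311 -2.977
vertex -3.323 -2.515 -2.316
endloop
endfacet
facet normal 0.265 0.720 -0.641
outer loop
vertex -3.103 -0.311 -2.977
vertex -2.777 -1.025 -3.644
vertex -3.714 -0.605 -3.559
endloop
endfacet
facet normal -0.729 0.262 0.632
outer loop
vertex -3.103 -0.311 -2.977
vertex -3.714 -0.605 -3.559
vertex -3.323 -2.515 -2.316
endloop
endfacet
facet normal 0.264 0.720 -0.642
outer loop
vertex -3.714 -0.605 -3.559
vertex -2.777 -1.025 -3.644
vertex -3.619 -1.216 -4.205
endloop
endfacet
facet normal -0.983 -0.183 0.028
outer loop
vertex -3.714 -0.605 -3.559
vertex -3.619 -1.216 -4.205
vertex -3.323 -2.515 -2.316
endloop
endfacet
facet normal 0.264 0.720 -0.641
outer loop
vertex -3.619 -1.216 -4.205
vertex -2.777 -1.025 -3.644
vertex -2.891 -1.682 -4.429
endloop
endfacet
facet normal -0.578 -0.712 -0.399
outer loop
vertex -3.619 -1.216 -4.205
vertex -2.891 -1.682 -4.429
vertex -3.323 -2.515 -2.316
endloop
endfacet
facet normal 0.263 0.721 -0.641
outer loop
vertex -2.891 -1.682 -4.429
vertex -2.777 -1.025 -3.644
vertex -2.076 -1.653 -4.062
endloop
endfacet
facet normal 0.181 -0.927 -0.328
outer loop
vertex -2.891 -1.682 -4.429
vertex -2.076 -1.653 -4.062
vertex -3.323 -2.515 -2.316
endloop
endfacet
facet normal 0.263 0.721 -0.641
outer loop
vertex -2.076 -1.653 -4.062
vertex -2.777 -1.025 -3.644
vertex -1.789 -1.151 -3.38
endloop
endfacet
facet normal 0.722 -0.666 0.187
outer loop
vertex -2.076 -1.653 -4.062
vertex -1.789 -1.151 -3.38
vertex -3.323 -2.515 -2.316
endloop
endfacet
facet normal 0.263 0.721 -0.641
outer loop
vertex -1.789 -1.151 -3.38
vertex -2.777 -1.025 -3.644
vertex -2.246 -0.554 -2.897
endloop
endfacet
facet normal 0.638 -0.126 0.759
outer loop
vertex -1.789 -1.151 -3.38
vertex -2.246 -0.554 -2.897
vertex -3.323 -2.515 -2.316
endloop
endfacet

endsolid


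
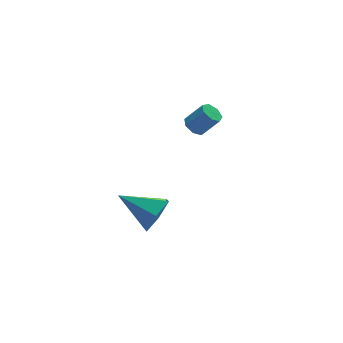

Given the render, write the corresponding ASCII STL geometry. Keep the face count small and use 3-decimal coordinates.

solid 
facet normal 0.672 -0.568 -0.475
outer loop
vertex -0.856 -4.212 -0.175
vertex -1.282 -4.081 -0.934
vertex -0.642 -3.529 -0.688
endloop
endfacet
facet normal 0.355 0.488 0.798
outer loop
vertex -0.856 -4.212 -0.175
vertex -0.642 -3.529 -0.688
vertex -2.398 -3.139 -0.146
endloop
endfacet
facet normal 0.672 -0.568 -0.475
outer loop
vertex -0.642 -3.529 -0.688
vertex -1.282 -4.081 -0.934
vertex -1.068 -3.398 -1.447
endloop
endfacet
facet normal 0.228 0.973 0.040
outer loop
vertex -0.642 -3.529 -0.688
vertex -1.068 -3.398 -1.447
vertex -2.398 -3.139 -0.146
endloop
endfacet
facet normal 0.672 -0.568 -0.475
outer loop
vertex -1.068 -3.398 -1.447
vertex -1.282 -4.081 -0.934
vertex -1.708 -3.95 -1.693
endloop
endfacet
facet normal -0.407 0.722 -0.560
outer loop
vertex -1.068 -3.398 -1.447
vertex -1.708 -3.95 -1.693
vertex -2.398 -3.139 -0.146
endloop
endfacet
facet normal 0.673 -0.566 -0.476
outer loop
vertex -1.708 -3.95 -1.693
vertex -1.282 -4.081 -0.934
vertex -1.921 -4.633 -1.181
endloop
endfacet
facet normal -0.916 -0.015 -0.401
outer loop
vertex -1.708 -3.95 -1.693
vertex -1.921 -4.633 -1.181
vertex -2.398 -3.139 -0.146
endloop
endfacet
facet normal 0.673 -0.566 -0.476
outer loop
vertex -1.921 -4.633 -1.181
vertex -1.282 -4.081 -0.934
vertex -1.495 -4.764 -0.422
endloop
endfacet
facet normal -0.789 -0.499 0.357
outer loop
vertex -1.921 -4.633 -1.181
vertex -1.495 -4.764 -0.422
vertex -2.398 -3.139 -0.146
endloop
endfacet
facet normal 0.673 -0.566 -0.476
outer loop
vertex -1.495 -4.764 -0.422
vertex -1.282 -4.081 -0.934
vertex -0.856 -4.212 -0.175
endloop
endfacet
facet normal -0.155 -0.248 0.956
outer loop
vertex -1.495 -4.764 -0.422
vertex -0.856 -4.212 -0.175
vertex -2.398 -3.139 -0.146
endloop
endfacet
facet normal -0.566 0.281 -0.775
outer loop
vertex 2.956 0.973 -1.359
vertex 2.563 1.077 -1.034
vertex 2.942 1.394 -1.196
endloop
endfacet
facet normal 0.824 0.228 -0.519
outer loop
vertex 2.956 0.973 -1.359
vertex 2.942 1.394 -1.196
vertex 3.59 0.659 -0.49
endloop
endfacet
facet normal 0.824 0.228 -0.519
outer loop
vertex 3.59 0.659 -0.49
vertex 2.942 1.394 -1.196
vertex 3.576 1.08 -0.327
endloop
endfacet
facet normal 0.565 -0.282 0.776
outer loop
vertex 3.59 0.659 -0.49
vertex 3.576 1.08 -0.327
vertex 3.197 0.763 -0.166
endloop
endfacet
facet normal -0.566 0.280 -0.775
outer loop
vertex 2.942 1.394 -1.196
vertex 2.563 1.077 -1.034
vertex 2.643 1.576 -0.912
endloop
endfacet
facet normal 0.490 0.871 -0.043
outer loop
vertex 2.942 1.394 -1.196
vertex 2.643 1.576 -0.912
vertex 3.576 1.08 -0.327
endloop
endfacet
facet normal 0.489 0.871 -0.042
outer loop
vertex 3.576 1.08 -0.327
vertex 2.643 1.576 -0.912
vertex 3.276 1.262 -0.043
endloop
endfacet
facet normal 0.565 -0.281 0.776
outer loop
vertex 3.576 1.08 -0.327
vertex 3.276 1.262 -0.043
vertex 3.197 0.763 -0.166
endloop
endfacet
facet normal -0.565 0.280 -0.776
outer loop
vertex 2.643 1.576 -0.912
vertex 2.563 1.077 -1.034
vertex 2.283 1.382 -0.72
endloop
endfacet
facet normal -0.214 0.858 0.466
outer loop
vertex 2.643 1.576 -0.912
vertex 2.283 1.382 -0.72
vertex 3.276 1.262 -0.043
endloop
endfacet
facet normal -0.214 0.858 0.466
outer loop
vertex 3.276 1.262 -0.043
vertex 2.283 1.382 -0.72
vertex 2.917 1.068 0.149
endloop
endfacet
facet normal 0.566 -0.281 0.775
outer loop
vertex 3.276 1.262 -0.043
vertex 2.917 1.068 0.149
vertex 3.197 0.763 -0.166
endloop
endfacet
facet normal -0.565 0.280 -0.776
outer loop
vertex 2.283 1.382 -0.72
vertex 2.563 1.077 -1.034
vertex 2.135 0.959 -0.765
endloop
endfacet
facet normal -0.756 0.198 0.623
outer loop
vertex 2.283 1.382 -0.72
vertex 2.135 0.959 -0.765
vertex 2.917 1.068 0.149
endloop
endfacet
facet normal -0.756 0.200 0.623
outer loop
vertex 2.917 1.068 0.149
vertex 2.135 0.959 -0.765
vertex 2.768 0.645 0.104
endloop
endfacet
facet normal 0.565 -0.282 0.775
outer loop
vertex 2.917 1.068 0.149
vertex 2.768 0.645 0.104
vertex 3.197 0.763 -0.166
endloop
endfacet
facet normal -0.565 0.279 -0.776
outer loop
vertex 2.135 0.959 -0.765
vertex 2.563 1.077 -1.034
vertex 2.309 0.624 -1.012
endloop
endfacet
facet normal -0.730 -0.609 0.312
outer loop
vertex 2.135 0.959 -0.765
vertex 2.309 0.624 -1.012
vertex 2.768 0.645 0.104
endloop
endfacet
facet normal -0.729 -0.609 0.311
outer loop
vertex 2.768 0.645 0.104
vertex 2.309 0.624 -1.012
vertex 2.942 0.31 -0.144
endloop
endfacet
facet normal 0.565 -0.281 0.776
outer loop
vertex 2.768 0.645 0.104
vertex 2.942 0.31 -0.144
vertex 3.197 0.763 -0.166
endloop
endfacet
facet normal -0.567 0.280 -0.775
outer loop
vertex 2.309 0.624 -1.012
vertex 2.563 1.077 -1.034
vertex 2.675 0.631 -1.277
endloop
endfacet
facet normal -0.152 -0.960 -0.236
outer loop
vertex 2.309 0.624 -1.012
vertex 2.675 0.631 -1.277
vertex 2.942 0.31 -0.144
endloop
endfacet
facet normal -0.152 -0.960 -0.236
outer loop
vertex 2.942 0.31 -0.144
vertex 2.675 0.631 -1.277
vertex 3.308 0.317 -0.408
endloop
endfacet
facet normal 0.565 -0.280 0.776
outer loop
vertex 2.942 0.31 -0.144
vertex 3.308 0.317 -0.408
vertex 3.197 0.763 -0.166
endloop
endfacet
facet normal -0.567 0.280 -0.775
outer loop
vertex 2.675 0.631 -1.277
vertex 2.563 1.077 -1.034
vertex 2.956 0.973 -1.359
endloop
endfacet
facet normal 0.538 -0.587 -0.604
outer loop
vertex 2.675 0.631 -1.277
vertex 2.956 0.973 -1.359
vertex 3.308 0.317 -0.408
endloop
endfacet
facet normal 0.537 -0.588 -0.605
outer loop
vertex 3.308 0.317 -0.408
vertex 2.956 0.973 -1.359
vertex 3.59 0.659 -0.49
endloop
endfacet
facet normal 0.565 -0.280 0.776
outer loop
vertex 3.308 0.317 -0.408
vertex 3.59 0.659 -0.49
vertex 3.197 0.763 -0.166
endloop
endfacet

endsolid


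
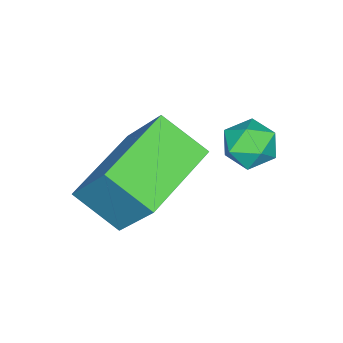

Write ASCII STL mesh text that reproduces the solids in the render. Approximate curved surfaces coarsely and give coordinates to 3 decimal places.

solid 
facet normal -0.617 0.786 -0.023
outer loop
vertex -2.876 0.95 0.971
vertex -3.434 0.515 1.077
vertex -3.092 0.8 1.636
endloop
endfacet
facet normal 0.024 0.974 0.227
outer loop
vertex -2.876 0.95 0.971
vertex -3.092 0.8 1.636
vertex -2.394 0.819 1.482
endloop
endfacet
facet normal 0.510 0.816 -0.272
outer loop
vertex -2.876 0.95 0.971
vertex -2.394 0.819 1.482
vertex -2.305 0.545 0.827
endloop
endfacet
facet normal 0.168 0.532 -0.830
outer loop
vertex -2.876 0.95 0.971
vertex -2.305 0.545 0.827
vertex -2.947 0.357 0.577
endloop
endfacet
facet normal -0.528 0.513 -0.677
outer loop
vertex -2.876 0.95 0.971
vertex -2.947 0.357 0.577
vertex -3.434 0.515 1.077
endloop
endfacet
facet normal 0.162 0.574 0.803
outer loop
vertex -2.394 0.819 1.482
vertex -3.092 0.8 1.636
vertex -2.653 0.303 1.903
endloop
endfacet
facet normal -0.877 0.270 0.399
outer loop
vertex -3.092 0.8 1.636
vertex -3.434 0.515 1.077
vertex -3.295 0.115 1.653
endloop
endfacet
facet normal -0.732 -0.170 -0.659
outer loop
vertex -3.434 0.515 1.077
vertex -2.947 0.357 0.577
vertex -3.206 -0.159 0.998
endloop
endfacet
facet normal 0.395 -0.139 -0.908
outer loop
vertex -2.947 0.357 0.577
vertex -2.305 0.545 0.827
vertex -2.508 -0.14 0.844
endloop
endfacet
facet normal 0.947 0.321 -0.006
outer loop
vertex -2.305 0.545 0.827
vertex -2.394 0.819 1.482
vertex -2.166 0.145 1.403
endloop
endfacet
facet normal -0.168 -0.532 0.830
outer loop
vertex -2.724 -0.29 1.509
vertex -2.653 0.303 1.903
vertex -3.295 0.115 1.653
endloop
endfacet
facet normal -0.510 -0.816 0.272
outer loop
vertex -2.724 -0.29 1.509
vertex -3.295 0.115 1.653
vertex -3.206 -0.159 0.998
endloop
endfacet
facet normal -0.024 -0.974 -0.227
outer loop
vertex -2.724 -0.29 1.509
vertex -3.206 -0.159 0.998
vertex -2.508 -0.14 0.844
endloop
endfacet
facet normal 0.617 -0.786 0.023
outer loop
vertex -2.724 -0.29 1.509
vertex -2.508 -0.14 0.844
vertex -2.166 0.145 1.403
endloop
endfacet
facet normal 0.528 -0.513 0.677
outer loop
vertex -2.724 -0.29 1.509
vertex -2.166 0.145 1.403
vertex -2.653 0.303 1.903
endloop
endfacet
facet normal -0.395 0.139 0.908
outer loop
vertex -3.295 0.115 1.653
vertex -2.653 0.303 1.903
vertex -3.092 0.8 1.636
endloop
endfacet
facet normal -0.947 -0.321 0.006
outer loop
vertex -3.206 -0.159 0.998
vertex -3.295 0.115 1.653
vertex -3.434 0.515 1.077
endloop
endfacet
facet normal -0.162 -0.574 -0.803
outer loop
vertex -2.508 -0.14 0.844
vertex -3.206 -0.159 0.998
vertex -2.947 0.357 0.577
endloop
endfacet
facet normal 0.877 -0.270 -0.399
outer loop
vertex -2.166 0.145 1.403
vertex -2.508 -0.14 0.844
vertex -2.305 0.545 0.827
endloop
endfacet
facet normal 0.732 0.170 0.659
outer loop
vertex -2.653 0.303 1.903
vertex -2.166 0.145 1.403
vertex -2.394 0.819 1.482
endloop
endfacet
facet normal -0.982 0.073 0.173
outer loop
vertex -1.843 -1.396 2.274
vertex -1.894 -0.206 1.483
vertex -2.218 -2.516 0.611
endloop
endfacet
facet normal 0.035 -0.833 0.553
outer loop
vertex -0.086 -2.674 0.237
vertex -1.843 -1.396 2.274
vertex -2.218 -2.516 0.611
endloop
endfacet
facet normal -0.982 0.073 0.172
outer loop
vertex -2.218 -2.516 0.611
vertex -1.894 -0.206 1.483
vertex -2.268 -1.326 -0.18
endloop
endfacet
facet normal -0.184 -0.549 -0.815
outer loop
vertex -2.268 -1.326 -0.18
vertex -0.086 -2.674 0.237
vertex -2.218 -2.516 0.611
endloop
endfacet
facet normal 0.184 0.550 0.815
outer loop
vertex -1.843 -1.396 2.274
vertex 0.238 -0.364 1.109
vertex -1.894 -0.206 1.483
endloop
endfacet
facet normal 0.035 -0.833 0.553
outer loop
vertex 0.288 -1.554 1.9
vertex -1.843 -1.396 2.274
vertex -0.086 -2.674 0.237
endloop
endfacet
facet normal 0.184 0.549 0.815
outer loop
vertex 0.288 -1.554 1.9
vertex 0.238 -0.364 1.109
vertex -1.843 -1.396 2.274
endloop
endfacet
facet normal -0.035 0.833 -0.553
outer loop
vertex -1.894 -0.206 1.483
vertex 0.238 -0.364 1.109
vertex -2.268 -1.326 -0.18
endloop
endfacet
facet normal -0.184 -0.550 -0.815
outer loop
vertex -0.137 -1.484 -0.554
vertex -0.086 -2.674 0.237
vertex -2.268 -1.326 -0.18
endloop
endfacet
facet normal -0.035 0.833 -0.553
outer loop
vertex -2.268 -1.326 -0.18
vertex 0.238 -0.364 1.109
vertex -0.137 -1.484 -0.554
endloop
endfacet
facet normal 0.982 -0.072 -0.172
outer loop
vertex -0.137 -1.484 -0.554
vertex 0.288 -1.554 1.9
vertex -0.086 -2.674 0.237
endloop
endfacet
facet normal 0.982 -0.073 -0.172
outer loop
vertex 0.238 -0.364 1.109
vertex 0.288 -1.554 1.9
vertex -0.137 -1.484 -0.554
endloop
endfacet

endsolid


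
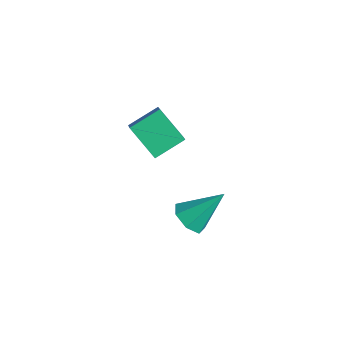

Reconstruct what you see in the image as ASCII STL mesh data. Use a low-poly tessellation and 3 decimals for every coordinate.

solid 
facet normal -0.691 0.327 -0.644
outer loop
vertex -3.453 -2.64 2.161
vertex -3.386 -1.526 2.654
vertex -2.416 -2.289 1.226
endloop
endfacet
facet normal -0.056 -0.913 -0.405
outer loop
vertex -1.814 -2.574 1.786
vertex -3.453 -2.64 2.161
vertex -2.416 -2.289 1.226
endloop
endfacet
facet normal -0.691 0.327 -0.644
outer loop
vertex -2.416 -2.289 1.226
vertex -3.386 -1.526 2.654
vertex -2.348 -1.175 1.719
endloop
endfacet
facet normal 0.720 0.244 -0.650
outer loop
vertex -2.348 -1.175 1.719
vertex -1.814 -2.574 1.786
vertex -2.416 -2.289 1.226
endloop
endfacet
facet normal -0.720 -0.244 0.650
outer loop
vertex -3.453 -2.64 2.161
vertex -2.784 -1.811 3.214
vertex -3.386 -1.526 2.654
endloop
endfacet
facet normal -0.056 -0.913 -0.405
outer loop
vertex -2.852 -2.925 2.721
vertex -3.453 -2.64 2.161
vertex -1.814 -2.574 1.786
endloop
endfacet
facet normal -0.720 -0.243 0.649
outer loop
vertex -2.852 -2.925 2.721
vertex -2.784 -1.811 3.214
vertex -3.453 -2.64 2.161
endloop
endfacet
facet normal 0.056 0.913 0.405
outer loop
vertex -3.386 -1.526 2.654
vertex -2.784 -1.811 3.214
vertex -2.348 -1.175 1.719
endloop
endfacet
facet normal 0.721 0.244 -0.649
outer loop
vertex -1.747 -1.46 2.279
vertex -1.814 -2.574 1.786
vertex -2.348 -1.175 1.719
endloop
endfacet
facet normal 0.056 0.913 0.405
outer loop
vertex -2.348 -1.175 1.719
vertex -2.784 -1.811 3.214
vertex -1.747 -1.46 2.279
endloop
endfacet
facet normal 0.691 -0.327 0.645
outer loop
vertex -1.747 -1.46 2.279
vertex -2.852 -2.925 2.721
vertex -1.814 -2.574 1.786
endloop
endfacet
facet normal 0.691 -0.327 0.644
outer loop
vertex -2.784 -1.811 3.214
vertex -2.852 -2.925 2.721
vertex -1.747 -1.46 2.279
endloop
endfacet
facet normal -0.253 -0.655 -0.712
outer loop
vertex 1.961 -3.198 1.645
vertex 1.321 -3.164 1.841
vertex 1.639 -2.79 1.384
endloop
endfacet
facet normal 0.831 0.497 -0.249
outer loop
vertex 1.961 -3.198 1.645
vertex 1.639 -2.79 1.384
vertex 1.719 -2.136 2.959
endloop
endfacet
facet normal -0.254 -0.654 -0.712
outer loop
vertex 1.639 -2.79 1.384
vertex 1.321 -3.164 1.841
vertex 1.077 -2.663 1.468
endloop
endfacet
facet normal 0.148 0.911 -0.386
outer loop
vertex 1.639 -2.79 1.384
vertex 1.077 -2.663 1.468
vertex 1.719 -2.136 2.959
endloop
endfacet
facet normal -0.253 -0.654 -0.713
outer loop
vertex 1.077 -2.663 1.468
vertex 1.321 -3.164 1.841
vertex 0.7 -2.914 1.832
endloop
endfacet
facet normal -0.579 0.814 -0.038
outer loop
vertex 1.077 -2.663 1.468
vertex 0.7 -2.914 1.832
vertex 1.719 -2.136 2.959
endloop
endfacet
facet normal -0.253 -0.655 -0.712
outer loop
vertex 0.7 -2.914 1.832
vertex 1.321 -3.164 1.841
vertex 0.79 -3.352 2.203
endloop
endfacet
facet normal -0.800 0.283 0.528
outer loop
vertex 0.7 -2.914 1.832
vertex 0.79 -3.352 2.203
vertex 1.719 -2.136 2.959
endloop
endfacet
facet normal -0.254 -0.654 -0.712
outer loop
vertex 0.79 -3.352 2.203
vertex 1.321 -3.164 1.841
vertex 1.28 -3.649 2.301
endloop
endfacet
facet normal -0.351 -0.286 0.892
outer loop
vertex 0.79 -3.352 2.203
vertex 1.28 -3.649 2.301
vertex 1.719 -2.136 2.959
endloop
endfacet
facet normal -0.253 -0.654 -0.712
outer loop
vertex 1.28 -3.649 2.301
vertex 1.321 -3.164 1.841
vertex 1.802 -3.58 2.052
endloop
endfacet
facet normal 0.431 -0.462 0.775
outer loop
vertex 1.28 -3.649 2.301
vertex 1.802 -3.58 2.052
vertex 1.719 -2.136 2.959
endloop
endfacet
facet normal -0.253 -0.654 -0.713
outer loop
vertex 1.802 -3.58 2.052
vertex 1.321 -3.164 1.841
vertex 1.961 -3.198 1.645
endloop
endfacet
facet normal 0.957 -0.113 0.268
outer loop
vertex 1.802 -3.58 2.052
vertex 1.961 -3.198 1.645
vertex 1.719 -2.136 2.959
endloop
endfacet

endsolid


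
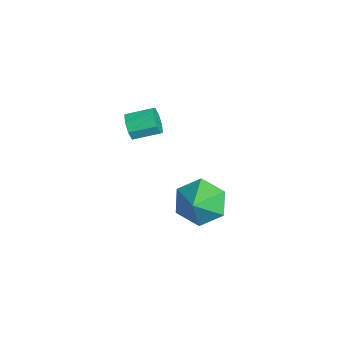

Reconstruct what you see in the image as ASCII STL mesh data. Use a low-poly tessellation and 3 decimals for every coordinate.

solid 
facet normal -0.729 0.346 -0.591
outer loop
vertex 0.693 1.271 -4.497
vertex 0.104 1.412 -3.688
vertex 0.713 2.153 -4.005
endloop
endfacet
facet normal 0.976 0.088 -0.197
outer loop
vertex 0.693 1.271 -4.497
vertex 0.713 2.153 -4.005
vertex 1.036 0.968 -2.932
endloop
endfacet
facet normal -0.729 0.346 -0.591
outer loop
vertex 0.713 2.153 -4.005
vertex 0.104 1.412 -3.688
vertex 0.124 2.294 -3.196
endloop
endfacet
facet normal 0.708 0.570 0.416
outer loop
vertex 0.713 2.153 -4.005
vertex 0.124 2.294 -3.196
vertex 1.036 0.968 -2.932
endloop
endfacet
facet normal -0.728 0.346 -0.591
outer loop
vertex 0.124 2.294 -3.196
vertex 0.104 1.412 -3.688
vertex -0.485 1.553 -2.88
endloop
endfacet
facet normal 0.143 0.287 0.947
outer loop
vertex 0.124 2.294 -3.196
vertex -0.485 1.553 -2.88
vertex 1.036 0.968 -2.932
endloop
endfacet
facet normal -0.728 0.346 -0.591
outer loop
vertex -0.485 1.553 -2.88
vertex 0.104 1.412 -3.688
vertex -0.505 0.671 -3.372
endloop
endfacet
facet normal -0.155 -0.479 0.864
outer loop
vertex -0.485 1.553 -2.88
vertex -0.505 0.671 -3.372
vertex 1.036 0.968 -2.932
endloop
endfacet
facet normal -0.729 0.347 -0.591
outer loop
vertex -0.505 0.671 -3.372
vertex 0.104 1.412 -3.688
vertex 0.083 0.53 -4.18
endloop
endfacet
facet normal 0.114 -0.961 0.251
outer loop
vertex -0.505 0.671 -3.372
vertex 0.083 0.53 -4.18
vertex 1.036 0.968 -2.932
endloop
endfacet
facet normal -0.728 0.347 -0.591
outer loop
vertex 0.083 0.53 -4.18
vertex 0.104 1.412 -3.688
vertex 0.693 1.271 -4.497
endloop
endfacet
facet normal 0.679 -0.679 -0.280
outer loop
vertex 0.083 0.53 -4.18
vertex 0.693 1.271 -4.497
vertex 1.036 0.968 -2.932
endloop
endfacet
facet normal -0.126 -0.947 -0.295
outer loop
vertex -0.153 -1.204 1.06
vertex -0.395 -1.018 0.567
vertex 0.145 -1.143 0.737
endloop
endfacet
facet normal 0.730 -0.291 0.618
outer loop
vertex -0.153 -1.204 1.06
vertex 0.145 -1.143 0.737
vertex -0.023 -0.229 1.366
endloop
endfacet
facet normal 0.730 -0.291 0.618
outer loop
vertex -0.023 -0.229 1.366
vertex 0.145 -1.143 0.737
vertex 0.275 -0.168 1.043
endloop
endfacet
facet normal 0.128 0.947 0.296
outer loop
vertex -0.023 -0.229 1.366
vertex 0.275 -0.168 1.043
vertex -0.265 -0.042 0.873
endloop
endfacet
facet normal -0.125 -0.946 -0.297
outer loop
vertex 0.145 -1.143 0.737
vertex -0.395 -1.018 0.567
vertex 0.127 -1.008 0.315
endloop
endfacet
facet normal 0.991 -0.108 -0.077
outer loop
vertex 0.145 -1.143 0.737
vertex 0.127 -1.008 0.315
vertex 0.275 -0.168 1.043
endloop
endfacet
facet normal 0.991 -0.108 -0.077
outer loop
vertex 0.275 -0.168 1.043
vertex 0.127 -1.008 0.315
vertex 0.257 -0.033 0.62
endloop
endfacet
facet normal 0.127 0.946 0.297
outer loop
vertex 0.275 -0.168 1.043
vertex 0.257 -0.033 0.62
vertex -0.265 -0.042 0.873
endloop
endfacet
facet normal -0.125 -0.947 -0.297
outer loop
vertex 0.127 -1.008 0.315
vertex -0.395 -1.018 0.567
vertex -0.197 -0.879 0.04
endloop
endfacet
facet normal 0.672 0.138 -0.727
outer loop
vertex 0.127 -1.008 0.315
vertex -0.197 -0.879 0.04
vertex 0.257 -0.033 0.62
endloop
endfacet
facet normal 0.671 0.139 -0.728
outer loop
vertex 0.257 -0.033 0.62
vertex -0.197 -0.879 0.04
vertex -0.067 0.096 0.346
endloop
endfacet
facet normal 0.127 0.947 0.296
outer loop
vertex 0.257 -0.033 0.62
vertex -0.067 0.096 0.346
vertex -0.265 -0.042 0.873
endloop
endfacet
facet normal -0.126 -0.946 -0.297
outer loop
vertex -0.197 -0.879 0.04
vertex -0.395 -1.018 0.567
vertex -0.637 -0.831 0.074
endloop
endfacet
facet normal -0.040 0.304 -0.952
outer loop
vertex -0.197 -0.879 0.04
vertex -0.637 -0.831 0.074
vertex -0.067 0.096 0.346
endloop
endfacet
facet normal -0.040 0.304 -0.952
outer loop
vertex -0.067 0.096 0.346
vertex -0.637 -0.831 0.074
vertex -0.507 0.144 0.38
endloop
endfacet
facet normal 0.126 0.947 0.295
outer loop
vertex -0.067 0.096 0.346
vertex -0.507 0.144 0.38
vertex -0.265 -0.042 0.873
endloop
endfacet
facet normal -0.128 -0.947 -0.296
outer loop
vertex -0.637 -0.831 0.074
vertex -0.395 -1.018 0.567
vertex -0.935 -0.892 0.397
endloop
endfacet
facet normal -0.730 0.291 -0.618
outer loop
vertex -0.637 -0.831 0.074
vertex -0.935 -0.892 0.397
vertex -0.507 0.144 0.38
endloop
endfacet
facet normal -0.730 0.291 -0.618
outer loop
vertex -0.507 0.144 0.38
vertex -0.935 -0.892 0.397
vertex -0.805 0.083 0.703
endloop
endfacet
facet normal 0.126 0.947 0.295
outer loop
vertex -0.507 0.144 0.38
vertex -0.805 0.083 0.703
vertex -0.265 -0.042 0.873
endloop
endfacet
facet normal -0.127 -0.946 -0.297
outer loop
vertex -0.935 -0.892 0.397
vertex -0.395 -1.018 0.567
vertex -0.917 -1.027 0.82
endloop
endfacet
facet normal -0.991 0.108 0.077
outer loop
vertex -0.935 -0.892 0.397
vertex -0.917 -1.027 0.82
vertex -0.805 0.083 0.703
endloop
endfacet
facet normal -0.991 0.108 0.077
outer loop
vertex -0.805 0.083 0.703
vertex -0.917 -1.027 0.82
vertex -0.787 -0.052 1.125
endloop
endfacet
facet normal 0.125 0.946 0.297
outer loop
vertex -0.805 0.083 0.703
vertex -0.787 -0.052 1.125
vertex -0.265 -0.042 0.873
endloop
endfacet
facet normal -0.127 -0.947 -0.296
outer loop
vertex -0.917 -1.027 0.82
vertex -0.395 -1.018 0.567
vertex -0.593 -1.156 1.094
endloop
endfacet
facet normal -0.671 -0.138 0.728
outer loop
vertex -0.917 -1.027 0.82
vertex -0.593 -1.156 1.094
vertex -0.787 -0.052 1.125
endloop
endfacet
facet normal -0.672 -0.139 0.727
outer loop
vertex -0.787 -0.052 1.125
vertex -0.593 -1.156 1.094
vertex -0.463 -0.181 1.4
endloop
endfacet
facet normal 0.125 0.947 0.297
outer loop
vertex -0.787 -0.052 1.125
vertex -0.463 -0.181 1.4
vertex -0.265 -0.042 0.873
endloop
endfacet
facet normal -0.126 -0.947 -0.295
outer loop
vertex -0.593 -1.156 1.094
vertex -0.395 -1.018 0.567
vertex -0.153 -1.204 1.06
endloop
endfacet
facet normal 0.040 -0.304 0.952
outer loop
vertex -0.593 -1.156 1.094
vertex -0.153 -1.204 1.06
vertex -0.463 -0.181 1.4
endloop
endfacet
facet normal 0.040 -0.304 0.952
outer loop
vertex -0.463 -0.181 1.4
vertex -0.153 -1.204 1.06
vertex -0.023 -0.229 1.366
endloop
endfacet
facet normal 0.126 0.946 0.297
outer loop
vertex -0.463 -0.181 1.4
vertex -0.023 -0.229 1.366
vertex -0.265 -0.042 0.873
endloop
endfacet

endsolid


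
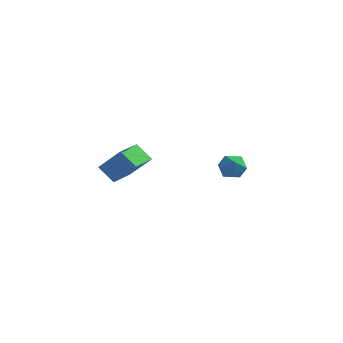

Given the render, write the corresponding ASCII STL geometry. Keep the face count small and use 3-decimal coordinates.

solid 
facet normal -0.817 -0.387 0.428
outer loop
vertex 2.861 -2.719 1.444
vertex 3.334 -3.518 1.625
vertex 3.333 -2.815 2.259
endloop
endfacet
facet normal -0.802 0.322 0.503
outer loop
vertex 2.861 -2.719 1.444
vertex 3.333 -2.815 2.259
vertex 3.366 -1.995 1.786
endloop
endfacet
facet normal -0.777 0.612 -0.149
outer loop
vertex 2.861 -2.719 1.444
vertex 3.366 -1.995 1.786
vertex 3.388 -2.192 0.861
endloop
endfacet
facet normal -0.775 0.083 -0.626
outer loop
vertex 2.861 -2.719 1.444
vertex 3.388 -2.192 0.861
vertex 3.368 -3.133 0.761
endloop
endfacet
facet normal -0.801 -0.535 -0.270
outer loop
vertex 2.861 -2.719 1.444
vertex 3.368 -3.133 0.761
vertex 3.334 -3.518 1.625
endloop
endfacet
facet normal -0.201 0.496 0.845
outer loop
vertex 3.366 -1.995 1.786
vertex 3.333 -2.815 2.259
vertex 4.152 -2.347 2.179
endloop
endfacet
facet normal -0.224 -0.653 0.724
outer loop
vertex 3.333 -2.815 2.259
vertex 3.334 -3.518 1.625
vertex 4.132 -3.288 2.079
endloop
endfacet
facet normal -0.197 -0.893 -0.406
outer loop
vertex 3.334 -3.518 1.625
vertex 3.368 -3.133 0.761
vertex 4.154 -3.485 1.154
endloop
endfacet
facet normal -0.157 0.108 -0.982
outer loop
vertex 3.368 -3.133 0.761
vertex 3.388 -2.192 0.861
vertex 4.187 -2.665 0.681
endloop
endfacet
facet normal -0.159 0.965 -0.209
outer loop
vertex 3.388 -2.192 0.861
vertex 3.366 -1.995 1.786
vertex 4.186 -1.962 1.315
endloop
endfacet
facet normal 0.775 -0.083 0.626
outer loop
vertex 4.659 -2.761 1.496
vertex 4.152 -2.347 2.179
vertex 4.132 -3.288 2.079
endloop
endfacet
facet normal 0.777 -0.612 0.149
outer loop
vertex 4.659 -2.761 1.496
vertex 4.132 -3.288 2.079
vertex 4.154 -3.485 1.154
endloop
endfacet
facet normal 0.802 -0.322 -0.503
outer loop
vertex 4.659 -2.761 1.496
vertex 4.154 -3.485 1.154
vertex 4.187 -2.665 0.681
endloop
endfacet
facet normal 0.817 0.387 -0.428
outer loop
vertex 4.659 -2.761 1.496
vertex 4.187 -2.665 0.681
vertex 4.186 -1.962 1.315
endloop
endfacet
facet normal 0.801 0.535 0.270
outer loop
vertex 4.659 -2.761 1.496
vertex 4.186 -1.962 1.315
vertex 4.152 -2.347 2.179
endloop
endfacet
facet normal 0.157 -0.108 0.982
outer loop
vertex 4.132 -3.288 2.079
vertex 4.152 -2.347 2.179
vertex 3.333 -2.815 2.259
endloop
endfacet
facet normal 0.159 -0.965 0.209
outer loop
vertex 4.154 -3.485 1.154
vertex 4.132 -3.288 2.079
vertex 3.334 -3.518 1.625
endloop
endfacet
facet normal 0.201 -0.496 -0.845
outer loop
vertex 4.187 -2.665 0.681
vertex 4.154 -3.485 1.154
vertex 3.368 -3.133 0.761
endloop
endfacet
facet normal 0.224 0.653 -0.724
outer loop
vertex 4.186 -1.962 1.315
vertex 4.187 -2.665 0.681
vertex 3.388 -2.192 0.861
endloop
endfacet
facet normal 0.197 0.893 0.406
outer loop
vertex 4.152 -2.347 2.179
vertex 4.186 -1.962 1.315
vertex 3.366 -1.995 1.786
endloop
endfacet
facet normal -0.720 0.043 0.692
outer loop
vertex -3.612 -2.282 1.199
vertex -3.603 -0.235 1.081
vertex -5.048 -2.361 -0.29
endloop
endfacet
facet normal -0.005 -0.998 0.058
outer loop
vertex -3.997 -2.425 -1.301
vertex -3.612 -2.282 1.199
vertex -5.048 -2.361 -0.29
endloop
endfacet
facet normal -0.720 0.043 0.692
outer loop
vertex -5.048 -2.361 -0.29
vertex -3.603 -0.235 1.081
vertex -5.039 -0.315 -0.408
endloop
endfacet
facet normal -0.694 -0.038 -0.719
outer loop
vertex -5.039 -0.315 -0.408
vertex -3.997 -2.425 -1.301
vertex -5.048 -2.361 -0.29
endloop
endfacet
facet normal 0.694 0.038 0.719
outer loop
vertex -3.612 -2.282 1.199
vertex -2.552 -0.299 0.07
vertex -3.603 -0.235 1.081
endloop
endfacet
facet normal -0.004 -0.998 0.058
outer loop
vertex -2.561 -2.345 0.188
vertex -3.612 -2.282 1.199
vertex -3.997 -2.425 -1.301
endloop
endfacet
facet normal 0.694 0.038 0.719
outer loop
vertex -2.561 -2.345 0.188
vertex -2.552 -0.299 0.07
vertex -3.612 -2.282 1.199
endloop
endfacet
facet normal 0.005 0.998 -0.058
outer loop
vertex -3.603 -0.235 1.081
vertex -2.552 -0.299 0.07
vertex -5.039 -0.315 -0.408
endloop
endfacet
facet normal -0.694 -0.038 -0.719
outer loop
vertex -3.988 -0.378 -1.419
vertex -3.997 -2.425 -1.301
vertex -5.039 -0.315 -0.408
endloop
endfacet
facet normal 0.005 0.998 -0.057
outer loop
vertex -5.039 -0.315 -0.408
vertex -2.552 -0.299 0.07
vertex -3.988 -0.378 -1.419
endloop
endfacet
facet normal 0.720 -0.043 -0.692
outer loop
vertex -3.988 -0.378 -1.419
vertex -2.561 -2.345 0.188
vertex -3.997 -2.425 -1.301
endloop
endfacet
facet normal 0.720 -0.043 -0.692
outer loop
vertex -2.552 -0.299 0.07
vertex -2.561 -2.345 0.188
vertex -3.988 -0.378 -1.419
endloop
endfacet

endsolid


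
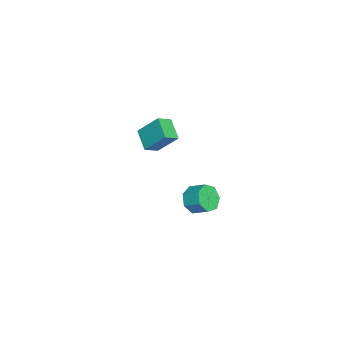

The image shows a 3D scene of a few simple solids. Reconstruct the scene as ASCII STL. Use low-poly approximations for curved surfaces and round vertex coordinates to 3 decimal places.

solid 
facet normal -0.602 0.621 -0.502
outer loop
vertex -4.504 -2.374 -1.775
vertex -3.358 -1.776 -2.41
vertex -4.622 -3.564 -3.107
endloop
endfacet
facet normal -0.796 -0.415 0.441
outer loop
vertex -4.002 -4.204 -2.59
vertex -4.504 -2.374 -1.775
vertex -4.622 -3.564 -3.107
endloop
endfacet
facet normal -0.602 0.621 -0.502
outer loop
vertex -4.622 -3.564 -3.107
vertex -3.358 -1.776 -2.41
vertex -3.476 -2.967 -3.742
endloop
endfacet
facet normal -0.066 -0.665 -0.744
outer loop
vertex -3.476 -2.967 -3.742
vertex -4.002 -4.204 -2.59
vertex -4.622 -3.564 -3.107
endloop
endfacet
facet normal 0.066 0.665 0.744
outer loop
vertex -4.504 -2.374 -1.775
vertex -2.738 -2.416 -1.893
vertex -3.358 -1.776 -2.41
endloop
endfacet
facet normal -0.796 -0.415 0.441
outer loop
vertex -3.884 -3.013 -1.258
vertex -4.504 -2.374 -1.775
vertex -4.002 -4.204 -2.59
endloop
endfacet
facet normal 0.066 0.665 0.744
outer loop
vertex -3.884 -3.013 -1.258
vertex -2.738 -2.416 -1.893
vertex -4.504 -2.374 -1.775
endloop
endfacet
facet normal 0.796 0.415 -0.441
outer loop
vertex -3.358 -1.776 -2.41
vertex -2.738 -2.416 -1.893
vertex -3.476 -2.967 -3.742
endloop
endfacet
facet normal -0.065 -0.665 -0.744
outer loop
vertex -2.856 -3.606 -3.225
vertex -4.002 -4.204 -2.59
vertex -3.476 -2.967 -3.742
endloop
endfacet
facet normal 0.796 0.415 -0.441
outer loop
vertex -3.476 -2.967 -3.742
vertex -2.738 -2.416 -1.893
vertex -2.856 -3.606 -3.225
endloop
endfacet
facet normal 0.602 -0.621 0.502
outer loop
vertex -2.856 -3.606 -3.225
vertex -3.884 -3.013 -1.258
vertex -4.002 -4.204 -2.59
endloop
endfacet
facet normal 0.602 -0.621 0.502
outer loop
vertex -2.738 -2.416 -1.893
vertex -3.884 -3.013 -1.258
vertex -2.856 -3.606 -3.225
endloop
endfacet
facet normal -0.308 -0.790 -0.529
outer loop
vertex 4.038 0.116 -2.176
vertex 3.333 0.063 -1.686
vertex 3.447 0.506 -2.414
endloop
endfacet
facet normal 0.528 0.320 -0.787
outer loop
vertex 4.038 0.116 -2.176
vertex 3.447 0.506 -2.414
vertex 4.371 0.97 -1.605
endloop
endfacet
facet normal 0.528 0.319 -0.787
outer loop
vertex 4.371 0.97 -1.605
vertex 3.447 0.506 -2.414
vertex 3.781 1.36 -1.843
endloop
endfacet
facet normal 0.309 0.790 0.529
outer loop
vertex 4.371 0.97 -1.605
vertex 3.781 1.36 -1.843
vertex 3.667 0.917 -1.114
endloop
endfacet
facet normal -0.310 -0.790 -0.529
outer loop
vertex 3.447 0.506 -2.414
vertex 3.333 0.063 -1.686
vertex 2.771 0.563 -2.103
endloop
endfacet
facet normal -0.289 0.608 -0.740
outer loop
vertex 3.447 0.506 -2.414
vertex 2.771 0.563 -2.103
vertex 3.781 1.36 -1.843
endloop
endfacet
facet normal -0.290 0.608 -0.739
outer loop
vertex 3.781 1.36 -1.843
vertex 2.771 0.563 -2.103
vertex 3.105 1.416 -1.532
endloop
endfacet
facet normal 0.309 0.791 0.529
outer loop
vertex 3.781 1.36 -1.843
vertex 3.105 1.416 -1.532
vertex 3.667 0.917 -1.114
endloop
endfacet
facet normal -0.310 -0.790 -0.530
outer loop
vertex 2.771 0.563 -2.103
vertex 3.333 0.063 -1.686
vertex 2.518 0.243 -1.478
endloop
endfacet
facet normal -0.889 0.438 -0.135
outer loop
vertex 2.771 0.563 -2.103
vertex 2.518 0.243 -1.478
vertex 3.105 1.416 -1.532
endloop
endfacet
facet normal -0.888 0.438 -0.136
outer loop
vertex 3.105 1.416 -1.532
vertex 2.518 0.243 -1.478
vertex 2.852 1.097 -0.907
endloop
endfacet
facet normal 0.309 0.791 0.529
outer loop
vertex 3.105 1.416 -1.532
vertex 2.852 1.097 -0.907
vertex 3.667 0.917 -1.114
endloop
endfacet
facet normal -0.309 -0.790 -0.529
outer loop
vertex 2.518 0.243 -1.478
vertex 3.333 0.063 -1.686
vertex 2.879 -0.212 -1.009
endloop
endfacet
facet normal -0.819 -0.061 0.571
outer loop
vertex 2.518 0.243 -1.478
vertex 2.879 -0.212 -1.009
vertex 2.852 1.097 -0.907
endloop
endfacet
facet normal -0.819 -0.061 0.571
outer loop
vertex 2.852 1.097 -0.907
vertex 2.879 -0.212 -1.009
vertex 3.213 0.642 -0.438
endloop
endfacet
facet normal 0.309 0.790 0.529
outer loop
vertex 2.852 1.097 -0.907
vertex 3.213 0.642 -0.438
vertex 3.667 0.917 -1.114
endloop
endfacet
facet normal -0.310 -0.790 -0.529
outer loop
vertex 2.879 -0.212 -1.009
vertex 3.333 0.063 -1.686
vertex 3.582 -0.46 -1.05
endloop
endfacet
facet normal -0.132 -0.515 0.847
outer loop
vertex 2.879 -0.212 -1.009
vertex 3.582 -0.46 -1.05
vertex 3.213 0.642 -0.438
endloop
endfacet
facet normal -0.134 -0.515 0.847
outer loop
vertex 3.213 0.642 -0.438
vertex 3.582 -0.46 -1.05
vertex 3.915 0.394 -0.478
endloop
endfacet
facet normal 0.309 0.790 0.529
outer loop
vertex 3.213 0.642 -0.438
vertex 3.915 0.394 -0.478
vertex 3.667 0.917 -1.114
endloop
endfacet
facet normal -0.309 -0.790 -0.529
outer loop
vertex 3.582 -0.46 -1.05
vertex 3.333 0.063 -1.686
vertex 4.097 -0.314 -1.569
endloop
endfacet
facet normal 0.654 -0.580 0.486
outer loop
vertex 3.582 -0.46 -1.05
vertex 4.097 -0.314 -1.569
vertex 3.915 0.394 -0.478
endloop
endfacet
facet normal 0.654 -0.580 0.486
outer loop
vertex 3.915 0.394 -0.478
vertex 4.097 -0.314 -1.569
vertex 4.431 0.54 -0.998
endloop
endfacet
facet normal 0.310 0.790 0.529
outer loop
vertex 3.915 0.394 -0.478
vertex 4.431 0.54 -0.998
vertex 3.667 0.917 -1.114
endloop
endfacet
facet normal -0.309 -0.790 -0.530
outer loop
vertex 4.097 -0.314 -1.569
vertex 3.333 0.063 -1.686
vertex 4.038 0.116 -2.176
endloop
endfacet
facet normal 0.948 -0.210 -0.241
outer loop
vertex 4.097 -0.314 -1.569
vertex 4.038 0.116 -2.176
vertex 4.431 0.54 -0.998
endloop
endfacet
facet normal 0.948 -0.208 -0.241
outer loop
vertex 4.431 0.54 -0.998
vertex 4.038 0.116 -2.176
vertex 4.371 0.97 -1.605
endloop
endfacet
facet normal 0.310 0.790 0.529
outer loop
vertex 4.431 0.54 -0.998
vertex 4.371 0.97 -1.605
vertex 3.667 0.917 -1.114
endloop
endfacet

endsolid


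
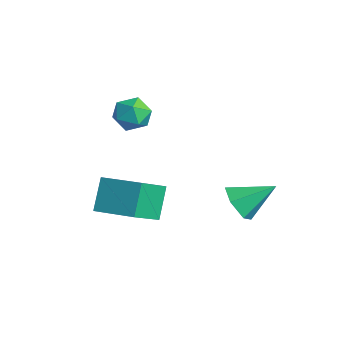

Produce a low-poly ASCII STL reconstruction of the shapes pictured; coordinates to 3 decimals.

solid 
facet normal -0.693 0.635 0.340
outer loop
vertex -2.881 -0.279 2.958
vertex -3.498 -1.063 3.165
vertex -2.844 -0.728 3.873
endloop
endfacet
facet normal -0.037 0.897 0.441
outer loop
vertex -2.881 -0.279 2.958
vertex -2.844 -0.728 3.873
vertex -1.98 -0.46 3.401
endloop
endfacet
facet normal 0.284 0.939 -0.194
outer loop
vertex -2.881 -0.279 2.958
vertex -1.98 -0.46 3.401
vertex -2.1 -0.63 2.403
endloop
endfacet
facet normal -0.173 0.704 -0.689
outer loop
vertex -2.881 -0.279 2.958
vertex -2.1 -0.63 2.403
vertex -3.038 -1.003 2.257
endloop
endfacet
facet normal -0.777 0.517 -0.360
outer loop
vertex -2.881 -0.279 2.958
vertex -3.038 -1.003 2.257
vertex -3.498 -1.063 3.165
endloop
endfacet
facet normal 0.327 0.430 0.842
outer loop
vertex -1.98 -0.46 3.401
vertex -2.844 -0.728 3.873
vertex -2.042 -1.357 3.883
endloop
endfacet
facet normal -0.736 0.008 0.676
outer loop
vertex -2.844 -0.728 3.873
vertex -3.498 -1.063 3.165
vertex -2.98 -1.73 3.737
endloop
endfacet
facet normal -0.872 -0.184 -0.454
outer loop
vertex -3.498 -1.063 3.165
vertex -3.038 -1.003 2.257
vertex -3.1 -1.9 2.739
endloop
endfacet
facet normal 0.106 0.120 -0.987
outer loop
vertex -3.038 -1.003 2.257
vertex -2.1 -0.63 2.403
vertex -2.236 -1.632 2.267
endloop
endfacet
facet normal 0.847 0.498 -0.187
outer loop
vertex -2.1 -0.63 2.403
vertex -1.98 -0.46 3.401
vertex -1.582 -1.297 2.975
endloop
endfacet
facet normal 0.173 -0.704 0.689
outer loop
vertex -2.199 -2.081 3.182
vertex -2.042 -1.357 3.883
vertex -2.98 -1.73 3.737
endloop
endfacet
facet normal -0.284 -0.939 0.194
outer loop
vertex -2.199 -2.081 3.182
vertex -2.98 -1.73 3.737
vertex -3.1 -1.9 2.739
endloop
endfacet
facet normal 0.037 -0.897 -0.441
outer loop
vertex -2.199 -2.081 3.182
vertex -3.1 -1.9 2.739
vertex -2.236 -1.632 2.267
endloop
endfacet
facet normal 0.693 -0.635 -0.340
outer loop
vertex -2.199 -2.081 3.182
vertex -2.236 -1.632 2.267
vertex -1.582 -1.297 2.975
endloop
endfacet
facet normal 0.777 -0.517 0.360
outer loop
vertex -2.199 -2.081 3.182
vertex -1.582 -1.297 2.975
vertex -2.042 -1.357 3.883
endloop
endfacet
facet normal -0.106 -0.120 0.987
outer loop
vertex -2.98 -1.73 3.737
vertex -2.042 -1.357 3.883
vertex -2.844 -0.728 3.873
endloop
endfacet
facet normal -0.847 -0.498 0.187
outer loop
vertex -3.1 -1.9 2.739
vertex -2.98 -1.73 3.737
vertex -3.498 -1.063 3.165
endloop
endfacet
facet normal -0.327 -0.430 -0.842
outer loop
vertex -2.236 -1.632 2.267
vertex -3.1 -1.9 2.739
vertex -3.038 -1.003 2.257
endloop
endfacet
facet normal 0.736 -0.008 -0.676
outer loop
vertex -1.582 -1.297 2.975
vertex -2.236 -1.632 2.267
vertex -2.1 -0.63 2.403
endloop
endfacet
facet normal 0.872 0.184 0.454
outer loop
vertex -2.042 -1.357 3.883
vertex -1.582 -1.297 2.975
vertex -1.98 -0.46 3.401
endloop
endfacet
facet normal -0.819 -0.546 -0.179
outer loop
vertex -2.155 -2.934 -0.434
vertex -2.948 -1.33 -1.697
vertex -1.317 -3.7 -1.933
endloop
endfacet
facet normal 0.362 -0.732 0.577
outer loop
vertex 0.468 -2.51 -1.543
vertex -2.155 -2.934 -0.434
vertex -1.317 -3.7 -1.933
endloop
endfacet
facet normal -0.819 -0.546 -0.179
outer loop
vertex -1.317 -3.7 -1.933
vertex -2.948 -1.33 -1.697
vertex -2.11 -2.095 -3.196
endloop
endfacet
facet normal 0.446 -0.407 -0.797
outer loop
vertex -2.11 -2.095 -3.196
vertex 0.468 -2.51 -1.543
vertex -1.317 -3.7 -1.933
endloop
endfacet
facet normal -0.446 0.407 0.797
outer loop
vertex -2.155 -2.934 -0.434
vertex -1.163 -0.14 -1.307
vertex -2.948 -1.33 -1.697
endloop
endfacet
facet normal 0.362 -0.733 0.576
outer loop
vertex -0.37 -1.745 -0.044
vertex -2.155 -2.934 -0.434
vertex 0.468 -2.51 -1.543
endloop
endfacet
facet normal -0.445 0.407 0.797
outer loop
vertex -0.37 -1.745 -0.044
vertex -1.163 -0.14 -1.307
vertex -2.155 -2.934 -0.434
endloop
endfacet
facet normal -0.362 0.732 -0.576
outer loop
vertex -2.948 -1.33 -1.697
vertex -1.163 -0.14 -1.307
vertex -2.11 -2.095 -3.196
endloop
endfacet
facet normal 0.446 -0.407 -0.797
outer loop
vertex -0.325 -0.906 -2.806
vertex 0.468 -2.51 -1.543
vertex -2.11 -2.095 -3.196
endloop
endfacet
facet normal -0.362 0.732 -0.577
outer loop
vertex -2.11 -2.095 -3.196
vertex -1.163 -0.14 -1.307
vertex -0.325 -0.906 -2.806
endloop
endfacet
facet normal 0.819 0.546 0.179
outer loop
vertex -0.325 -0.906 -2.806
vertex -0.37 -1.745 -0.044
vertex 0.468 -2.51 -1.543
endloop
endfacet
facet normal 0.819 0.545 0.179
outer loop
vertex -1.163 -0.14 -1.307
vertex -0.37 -1.745 -0.044
vertex -0.325 -0.906 -2.806
endloop
endfacet
facet normal -0.309 -0.783 -0.540
outer loop
vertex 1.83 1.569 -0.943
vertex 1.298 2.249 -1.625
vertex 2.344 1.975 -1.826
endloop
endfacet
facet normal 0.881 -0.118 0.458
outer loop
vertex 1.83 1.569 -0.943
vertex 2.344 1.975 -1.826
vertex 1.922 3.831 -0.535
endloop
endfacet
facet normal -0.309 -0.783 -0.540
outer loop
vertex 2.344 1.975 -1.826
vertex 1.298 2.249 -1.625
vertex 1.813 2.655 -2.509
endloop
endfacet
facet normal 0.873 0.396 -0.284
outer loop
vertex 2.344 1.975 -1.826
vertex 1.813 2.655 -2.509
vertex 1.922 3.831 -0.535
endloop
endfacet
facet normal -0.309 -0.783 -0.540
outer loop
vertex 1.813 2.655 -2.509
vertex 1.298 2.249 -1.625
vertex 0.767 2.929 -2.307
endloop
endfacet
facet normal 0.123 0.850 -0.513
outer loop
vertex 1.813 2.655 -2.509
vertex 0.767 2.929 -2.307
vertex 1.922 3.831 -0.535
endloop
endfacet
facet normal -0.309 -0.783 -0.540
outer loop
vertex 0.767 2.929 -2.307
vertex 1.298 2.249 -1.625
vertex 0.252 2.523 -1.424
endloop
endfacet
facet normal -0.617 0.787 0.002
outer loop
vertex 0.767 2.929 -2.307
vertex 0.252 2.523 -1.424
vertex 1.922 3.831 -0.535
endloop
endfacet
facet normal -0.309 -0.783 -0.540
outer loop
vertex 0.252 2.523 -1.424
vertex 1.298 2.249 -1.625
vertex 0.784 1.843 -0.742
endloop
endfacet
facet normal -0.609 0.271 0.745
outer loop
vertex 0.252 2.523 -1.424
vertex 0.784 1.843 -0.742
vertex 1.922 3.831 -0.535
endloop
endfacet
facet normal -0.309 -0.783 -0.540
outer loop
vertex 0.784 1.843 -0.742
vertex 1.298 2.249 -1.625
vertex 1.83 1.569 -0.943
endloop
endfacet
facet normal 0.140 -0.181 0.973
outer loop
vertex 0.784 1.843 -0.742
vertex 1.83 1.569 -0.943
vertex 1.922 3.831 -0.535
endloop
endfacet

endsolid
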